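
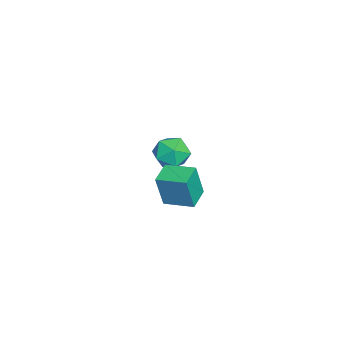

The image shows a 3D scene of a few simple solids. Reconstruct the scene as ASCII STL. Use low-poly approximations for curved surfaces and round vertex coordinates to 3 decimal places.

solid 
facet normal -0.957 0.247 0.153
outer loop
vertex 2.018 1.472 4.608
vertex 2.414 2.87 4.83
vertex 1.827 1.798 2.89
endloop
endfacet
facet normal -0.269 -0.951 -0.151
outer loop
vertex 2.946 1.51 2.71
vertex 2.018 1.472 4.608
vertex 1.827 1.798 2.89
endloop
endfacet
facet normal -0.957 0.246 0.154
outer loop
vertex 1.827 1.798 2.89
vertex 2.414 2.87 4.83
vertex 2.222 3.196 3.111
endloop
endfacet
facet normal -0.109 0.185 -0.977
outer loop
vertex 2.222 3.196 3.111
vertex 2.946 1.51 2.71
vertex 1.827 1.798 2.89
endloop
endfacet
facet normal 0.109 -0.186 0.976
outer loop
vertex 2.018 1.472 4.608
vertex 3.533 2.582 4.65
vertex 2.414 2.87 4.83
endloop
endfacet
facet normal -0.269 -0.951 -0.150
outer loop
vertex 3.138 1.184 4.429
vertex 2.018 1.472 4.608
vertex 2.946 1.51 2.71
endloop
endfacet
facet normal 0.109 -0.185 0.977
outer loop
vertex 3.138 1.184 4.429
vertex 3.533 2.582 4.65
vertex 2.018 1.472 4.608
endloop
endfacet
facet normal 0.269 0.951 0.150
outer loop
vertex 2.414 2.87 4.83
vertex 3.533 2.582 4.65
vertex 2.222 3.196 3.111
endloop
endfacet
facet normal -0.108 0.186 -0.977
outer loop
vertex 3.342 2.908 2.932
vertex 2.946 1.51 2.71
vertex 2.222 3.196 3.111
endloop
endfacet
facet normal 0.269 0.951 0.151
outer loop
vertex 2.222 3.196 3.111
vertex 3.533 2.582 4.65
vertex 3.342 2.908 2.932
endloop
endfacet
facet normal 0.957 -0.247 -0.154
outer loop
vertex 3.342 2.908 2.932
vertex 3.138 1.184 4.429
vertex 2.946 1.51 2.71
endloop
endfacet
facet normal 0.957 -0.246 -0.153
outer loop
vertex 3.533 2.582 4.65
vertex 3.138 1.184 4.429
vertex 3.342 2.908 2.932
endloop
endfacet
facet normal -0.259 0.918 -0.300
outer loop
vertex -3.234 1.681 0.691
vertex -3.961 1.714 1.421
vertex -3.009 2.05 1.627
endloop
endfacet
facet normal 0.434 0.797 -0.419
outer loop
vertex -3.234 1.681 0.691
vertex -3.009 2.05 1.627
vertex -2.342 1.432 1.142
endloop
endfacet
facet normal 0.489 0.225 -0.843
outer loop
vertex -3.234 1.681 0.691
vertex -2.342 1.432 1.142
vertex -2.882 0.714 0.637
endloop
endfacet
facet normal -0.171 -0.007 -0.985
outer loop
vertex -3.234 1.681 0.691
vertex -2.882 0.714 0.637
vertex -3.883 0.889 0.809
endloop
endfacet
facet normal -0.633 0.422 -0.649
outer loop
vertex -3.234 1.681 0.691
vertex -3.883 0.889 0.809
vertex -3.961 1.714 1.421
endloop
endfacet
facet normal 0.741 0.639 0.205
outer loop
vertex -2.342 1.432 1.142
vertex -3.009 2.05 1.627
vertex -2.517 1.311 2.151
endloop
endfacet
facet normal -0.381 0.835 0.398
outer loop
vertex -3.009 2.05 1.627
vertex -3.961 1.714 1.421
vertex -3.518 1.486 2.323
endloop
endfacet
facet normal -0.985 0.031 -0.167
outer loop
vertex -3.961 1.714 1.421
vertex -3.883 0.889 0.809
vertex -4.058 0.768 1.818
endloop
endfacet
facet normal -0.238 -0.662 -0.711
outer loop
vertex -3.883 0.889 0.809
vertex -2.882 0.714 0.637
vertex -3.391 0.15 1.333
endloop
endfacet
facet normal 0.829 -0.286 -0.480
outer loop
vertex -2.882 0.714 0.637
vertex -2.342 1.432 1.142
vertex -2.439 0.486 1.539
endloop
endfacet
facet normal 0.171 0.007 0.985
outer loop
vertex -3.166 0.519 2.269
vertex -2.517 1.311 2.151
vertex -3.518 1.486 2.323
endloop
endfacet
facet normal -0.489 -0.225 0.843
outer loop
vertex -3.166 0.519 2.269
vertex -3.518 1.486 2.323
vertex -4.058 0.768 1.818
endloop
endfacet
facet normal -0.434 -0.797 0.419
outer loop
vertex -3.166 0.519 2.269
vertex -4.058 0.768 1.818
vertex -3.391 0.15 1.333
endloop
endfacet
facet normal 0.259 -0.918 0.300
outer loop
vertex -3.166 0.519 2.269
vertex -3.391 0.15 1.333
vertex -2.439 0.486 1.539
endloop
endfacet
facet normal 0.633 -0.422 0.649
outer loop
vertex -3.166 0.519 2.269
vertex -2.439 0.486 1.539
vertex -2.517 1.311 2.151
endloop
endfacet
facet normal 0.238 0.662 0.711
outer loop
vertex -3.518 1.486 2.323
vertex -2.517 1.311 2.151
vertex -3.009 2.05 1.627
endloop
endfacet
facet normal -0.829 0.286 0.480
outer loop
vertex -4.058 0.768 1.818
vertex -3.518 1.486 2.323
vertex -3.961 1.714 1.421
endloop
endfacet
facet normal -0.741 -0.639 -0.205
outer loop
vertex -3.391 0.15 1.333
vertex -4.058 0.768 1.818
vertex -3.883 0.889 0.809
endloop
endfacet
facet normal 0.381 -0.835 -0.398
outer loop
vertex -2.439 0.486 1.539
vertex -3.391 0.15 1.333
vertex -2.882 0.714 0.637
endloop
endfacet
facet normal 0.985 -0.031 0.167
outer loop
vertex -2.517 1.311 2.151
vertex -2.439 0.486 1.539
vertex -2.342 1.432 1.142
endloop
endfacet

endsolid


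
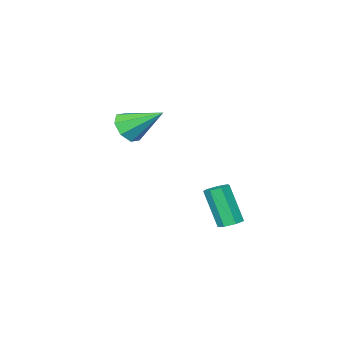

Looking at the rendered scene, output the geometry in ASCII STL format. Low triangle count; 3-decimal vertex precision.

solid 
facet normal -0.050 0.443 -0.895
outer loop
vertex 0.168 4.465 -1.874
vertex -0.359 4.238 -1.957
vertex -0.218 4.745 -1.714
endloop
endfacet
facet normal 0.639 0.703 0.312
outer loop
vertex 0.168 4.465 -1.874
vertex -0.218 4.745 -1.714
vertex 0.267 3.589 -0.101
endloop
endfacet
facet normal 0.640 0.702 0.311
outer loop
vertex 0.267 3.589 -0.101
vertex -0.218 4.745 -1.714
vertex -0.119 3.87 0.059
endloop
endfacet
facet normal 0.050 -0.441 0.896
outer loop
vertex 0.267 3.589 -0.101
vertex -0.119 3.87 0.059
vertex -0.261 3.362 -0.183
endloop
endfacet
facet normal -0.049 0.443 -0.895
outer loop
vertex -0.218 4.745 -1.714
vertex -0.359 4.238 -1.957
vertex -0.71 4.644 -1.737
endloop
endfacet
facet normal -0.200 0.874 0.443
outer loop
vertex -0.218 4.745 -1.714
vertex -0.71 4.644 -1.737
vertex -0.119 3.87 0.059
endloop
endfacet
facet normal -0.201 0.874 0.443
outer loop
vertex -0.119 3.87 0.059
vertex -0.71 4.644 -1.737
vertex -0.612 3.768 0.037
endloop
endfacet
facet normal 0.051 -0.441 0.896
outer loop
vertex -0.119 3.87 0.059
vertex -0.612 3.768 0.037
vertex -0.261 3.362 -0.183
endloop
endfacet
facet normal -0.050 0.442 -0.896
outer loop
vertex -0.71 4.644 -1.737
vertex -0.359 4.238 -1.957
vertex -0.938 4.237 -1.925
endloop
endfacet
facet normal -0.890 0.387 0.240
outer loop
vertex -0.71 4.644 -1.737
vertex -0.938 4.237 -1.925
vertex -0.612 3.768 0.037
endloop
endfacet
facet normal -0.890 0.387 0.240
outer loop
vertex -0.612 3.768 0.037
vertex -0.938 4.237 -1.925
vertex -0.84 3.361 -0.152
endloop
endfacet
facet normal 0.049 -0.443 0.895
outer loop
vertex -0.612 3.768 0.037
vertex -0.84 3.361 -0.152
vertex -0.261 3.362 -0.183
endloop
endfacet
facet normal -0.050 0.441 -0.896
outer loop
vertex -0.938 4.237 -1.925
vertex -0.359 4.238 -1.957
vertex -0.73 3.83 -2.137
endloop
endfacet
facet normal -0.909 -0.390 -0.143
outer loop
vertex -0.938 4.237 -1.925
vertex -0.73 3.83 -2.137
vertex -0.84 3.361 -0.152
endloop
endfacet
facet normal -0.909 -0.391 -0.143
outer loop
vertex -0.84 3.361 -0.152
vertex -0.73 3.83 -2.137
vertex -0.632 2.955 -0.364
endloop
endfacet
facet normal 0.049 -0.443 0.895
outer loop
vertex -0.84 3.361 -0.152
vertex -0.632 2.955 -0.364
vertex -0.261 3.362 -0.183
endloop
endfacet
facet normal -0.050 0.441 -0.896
outer loop
vertex -0.73 3.83 -2.137
vertex -0.359 4.238 -1.957
vertex -0.243 3.731 -2.213
endloop
endfacet
facet normal -0.243 -0.875 -0.418
outer loop
vertex -0.73 3.83 -2.137
vertex -0.243 3.731 -2.213
vertex -0.632 2.955 -0.364
endloop
endfacet
facet normal -0.245 -0.875 -0.419
outer loop
vertex -0.632 2.955 -0.364
vertex -0.243 3.731 -2.213
vertex -0.145 2.855 -0.44
endloop
endfacet
facet normal 0.049 -0.443 0.895
outer loop
vertex -0.632 2.955 -0.364
vertex -0.145 2.855 -0.44
vertex -0.261 3.362 -0.183
endloop
endfacet
facet normal -0.049 0.441 -0.896
outer loop
vertex -0.243 3.731 -2.213
vertex -0.359 4.238 -1.957
vertex 0.157 4.013 -2.096
endloop
endfacet
facet normal 0.605 -0.700 -0.379
outer loop
vertex -0.243 3.731 -2.213
vertex 0.157 4.013 -2.096
vertex -0.145 2.855 -0.44
endloop
endfacet
facet normal 0.605 -0.700 -0.379
outer loop
vertex -0.145 2.855 -0.44
vertex 0.157 4.013 -2.096
vertex 0.255 3.137 -0.323
endloop
endfacet
facet normal 0.050 -0.442 0.895
outer loop
vertex -0.145 2.855 -0.44
vertex 0.255 3.137 -0.323
vertex -0.261 3.362 -0.183
endloop
endfacet
facet normal -0.049 0.441 -0.896
outer loop
vertex 0.157 4.013 -2.096
vertex -0.359 4.238 -1.957
vertex 0.168 4.465 -1.874
endloop
endfacet
facet normal 0.999 0.002 -0.054
outer loop
vertex 0.157 4.013 -2.096
vertex 0.168 4.465 -1.874
vertex 0.255 3.137 -0.323
endloop
endfacet
facet normal 0.998 0.001 -0.055
outer loop
vertex 0.255 3.137 -0.323
vertex 0.168 4.465 -1.874
vertex 0.267 3.589 -0.101
endloop
endfacet
facet normal 0.051 -0.441 0.896
outer loop
vertex 0.255 3.137 -0.323
vertex 0.267 3.589 -0.101
vertex -0.261 3.362 -0.183
endloop
endfacet
facet normal 0.429 -0.694 -0.578
outer loop
vertex 1.025 -2.074 2.456
vertex 0.701 -1.678 1.74
vertex 1.443 -1.608 2.207
endloop
endfacet
facet normal 0.447 0.075 0.891
outer loop
vertex 1.025 -2.074 2.456
vertex 1.443 -1.608 2.207
vertex -0.161 -0.282 2.9
endloop
endfacet
facet normal 0.429 -0.695 -0.577
outer loop
vertex 1.443 -1.608 2.207
vertex 0.701 -1.678 1.74
vertex 1.427 -1.184 1.685
endloop
endfacet
facet normal 0.676 0.582 0.452
outer loop
vertex 1.443 -1.608 2.207
vertex 1.427 -1.184 1.685
vertex -0.161 -0.282 2.9
endloop
endfacet
facet normal 0.429 -0.695 -0.577
outer loop
vertex 1.427 -1.184 1.685
vertex 0.701 -1.678 1.74
vertex 0.986 -1.049 1.194
endloop
endfacet
facet normal 0.416 0.901 -0.126
outer loop
vertex 1.427 -1.184 1.685
vertex 0.986 -1.049 1.194
vertex -0.161 -0.282 2.9
endloop
endfacet
facet normal 0.429 -0.695 -0.577
outer loop
vertex 0.986 -1.049 1.194
vertex 0.701 -1.678 1.74
vertex 0.378 -1.282 1.023
endloop
endfacet
facet normal -0.182 0.845 -0.503
outer loop
vertex 0.986 -1.049 1.194
vertex 0.378 -1.282 1.023
vertex -0.161 -0.282 2.9
endloop
endfacet
facet normal 0.429 -0.695 -0.577
outer loop
vertex 0.378 -1.282 1.023
vertex 0.701 -1.678 1.74
vertex -0.041 -1.747 1.272
endloop
endfacet
facet normal -0.768 0.447 -0.459
outer loop
vertex 0.378 -1.282 1.023
vertex -0.041 -1.747 1.272
vertex -0.161 -0.282 2.9
endloop
endfacet
facet normal 0.429 -0.694 -0.578
outer loop
vertex -0.041 -1.747 1.272
vertex 0.701 -1.678 1.74
vertex -0.025 -2.172 1.794
endloop
endfacet
facet normal -0.998 -0.061 -0.019
outer loop
vertex -0.041 -1.747 1.272
vertex -0.025 -2.172 1.794
vertex -0.161 -0.282 2.9
endloop
endfacet
facet normal 0.429 -0.694 -0.578
outer loop
vertex -0.025 -2.172 1.794
vertex 0.701 -1.678 1.74
vertex 0.417 -2.307 2.285
endloop
endfacet
facet normal -0.737 -0.380 0.559
outer loop
vertex -0.025 -2.172 1.794
vertex 0.417 -2.307 2.285
vertex -0.161 -0.282 2.9
endloop
endfacet
facet normal 0.429 -0.694 -0.578
outer loop
vertex 0.417 -2.307 2.285
vertex 0.701 -1.678 1.74
vertex 1.025 -2.074 2.456
endloop
endfacet
facet normal -0.139 -0.324 0.936
outer loop
vertex 0.417 -2.307 2.285
vertex 1.025 -2.074 2.456
vertex -0.161 -0.282 2.9
endloop
endfacet

endsolid


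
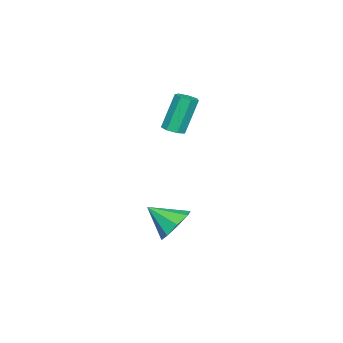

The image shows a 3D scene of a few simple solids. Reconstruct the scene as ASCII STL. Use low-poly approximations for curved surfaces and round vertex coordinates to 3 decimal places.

solid 
facet normal -0.058 0.814 -0.577
outer loop
vertex 1.218 3.151 -2.567
vertex 0.234 3.157 -2.459
vertex 0.995 3.559 -1.969
endloop
endfacet
facet normal 0.856 -0.219 0.469
outer loop
vertex 1.218 3.151 -2.567
vertex 0.995 3.559 -1.969
vertex 0.326 1.863 -1.541
endloop
endfacet
facet normal -0.058 0.814 -0.578
outer loop
vertex 0.995 3.559 -1.969
vertex 0.234 3.157 -2.459
vertex 0.326 3.732 -1.658
endloop
endfacet
facet normal 0.433 0.056 0.900
outer loop
vertex 0.995 3.559 -1.969
vertex 0.326 3.732 -1.658
vertex 0.326 1.863 -1.541
endloop
endfacet
facet normal -0.057 0.814 -0.578
outer loop
vertex 0.326 3.732 -1.658
vertex 0.234 3.157 -2.459
vertex -0.397 3.569 -1.816
endloop
endfacet
facet normal -0.226 0.061 0.972
outer loop
vertex 0.326 3.732 -1.658
vertex -0.397 3.569 -1.816
vertex 0.326 1.863 -1.541
endloop
endfacet
facet normal -0.058 0.814 -0.578
outer loop
vertex -0.397 3.569 -1.816
vertex 0.234 3.157 -2.459
vertex -0.75 3.164 -2.351
endloop
endfacet
facet normal -0.736 -0.208 0.644
outer loop
vertex -0.397 3.569 -1.816
vertex -0.75 3.164 -2.351
vertex 0.326 1.863 -1.541
endloop
endfacet
facet normal -0.058 0.815 -0.577
outer loop
vertex -0.75 3.164 -2.351
vertex 0.234 3.157 -2.459
vertex -0.526 2.756 -2.949
endloop
endfacet
facet normal -0.798 -0.594 0.106
outer loop
vertex -0.75 3.164 -2.351
vertex -0.526 2.756 -2.949
vertex 0.326 1.863 -1.541
endloop
endfacet
facet normal -0.058 0.815 -0.577
outer loop
vertex -0.526 2.756 -2.949
vertex 0.234 3.157 -2.459
vertex 0.143 2.583 -3.26
endloop
endfacet
facet normal -0.375 -0.869 -0.324
outer loop
vertex -0.526 2.756 -2.949
vertex 0.143 2.583 -3.26
vertex 0.326 1.863 -1.541
endloop
endfacet
facet normal -0.058 0.815 -0.577
outer loop
vertex 0.143 2.583 -3.26
vertex 0.234 3.157 -2.459
vertex 0.865 2.746 -3.102
endloop
endfacet
facet normal 0.284 -0.873 -0.396
outer loop
vertex 0.143 2.583 -3.26
vertex 0.865 2.746 -3.102
vertex 0.326 1.863 -1.541
endloop
endfacet
facet normal -0.058 0.814 -0.578
outer loop
vertex 0.865 2.746 -3.102
vertex 0.234 3.157 -2.459
vertex 1.218 3.151 -2.567
endloop
endfacet
facet normal 0.794 -0.604 -0.067
outer loop
vertex 0.865 2.746 -3.102
vertex 1.218 3.151 -2.567
vertex 0.326 1.863 -1.541
endloop
endfacet
facet normal 0.314 -0.204 -0.927
outer loop
vertex -1.856 1.871 2.148
vertex -2.371 1.97 1.952
vertex -1.947 2.33 2.016
endloop
endfacet
facet normal 0.930 0.259 0.259
outer loop
vertex -1.856 1.871 2.148
vertex -1.947 2.33 2.016
vertex -2.474 2.272 3.965
endloop
endfacet
facet normal 0.930 0.260 0.259
outer loop
vertex -2.474 2.272 3.965
vertex -1.947 2.33 2.016
vertex -2.565 2.73 3.833
endloop
endfacet
facet normal -0.316 0.204 0.927
outer loop
vertex -2.474 2.272 3.965
vertex -2.565 2.73 3.833
vertex -2.989 2.37 3.768
endloop
endfacet
facet normal 0.313 -0.204 -0.927
outer loop
vertex -1.947 2.33 2.016
vertex -2.371 1.97 1.952
vertex -2.358 2.517 1.836
endloop
endfacet
facet normal 0.432 0.900 -0.051
outer loop
vertex -1.947 2.33 2.016
vertex -2.358 2.517 1.836
vertex -2.565 2.73 3.833
endloop
endfacet
facet normal 0.435 0.899 -0.051
outer loop
vertex -2.565 2.73 3.833
vertex -2.358 2.517 1.836
vertex -2.975 2.918 3.652
endloop
endfacet
facet normal -0.315 0.204 0.927
outer loop
vertex -2.565 2.73 3.833
vertex -2.975 2.918 3.652
vertex -2.989 2.37 3.768
endloop
endfacet
facet normal 0.317 -0.204 -0.926
outer loop
vertex -2.358 2.517 1.836
vertex -2.371 1.97 1.952
vertex -2.778 2.292 1.742
endloop
endfacet
facet normal -0.390 0.862 -0.323
outer loop
vertex -2.358 2.517 1.836
vertex -2.778 2.292 1.742
vertex -2.975 2.918 3.652
endloop
endfacet
facet normal -0.390 0.863 -0.323
outer loop
vertex -2.975 2.918 3.652
vertex -2.778 2.292 1.742
vertex -3.396 2.693 3.559
endloop
endfacet
facet normal -0.314 0.204 0.927
outer loop
vertex -2.975 2.918 3.652
vertex -3.396 2.693 3.559
vertex -2.989 2.37 3.768
endloop
endfacet
facet normal 0.315 -0.206 -0.926
outer loop
vertex -2.778 2.292 1.742
vertex -2.371 1.97 1.952
vertex -2.892 1.825 1.807
endloop
endfacet
facet normal -0.920 0.176 -0.352
outer loop
vertex -2.778 2.292 1.742
vertex -2.892 1.825 1.807
vertex -3.396 2.693 3.559
endloop
endfacet
facet normal -0.919 0.176 -0.352
outer loop
vertex -3.396 2.693 3.559
vertex -2.892 1.825 1.807
vertex -3.51 2.225 3.623
endloop
endfacet
facet normal -0.315 0.203 0.927
outer loop
vertex -3.396 2.693 3.559
vertex -3.51 2.225 3.623
vertex -2.989 2.37 3.768
endloop
endfacet
facet normal 0.315 -0.203 -0.927
outer loop
vertex -2.892 1.825 1.807
vertex -2.371 1.97 1.952
vertex -2.614 1.466 1.98
endloop
endfacet
facet normal -0.757 -0.643 -0.116
outer loop
vertex -2.892 1.825 1.807
vertex -2.614 1.466 1.98
vertex -3.51 2.225 3.623
endloop
endfacet
facet normal -0.757 -0.643 -0.116
outer loop
vertex -3.51 2.225 3.623
vertex -2.614 1.466 1.98
vertex -3.232 1.866 3.797
endloop
endfacet
facet normal -0.315 0.205 0.927
outer loop
vertex -3.51 2.225 3.623
vertex -3.232 1.866 3.797
vertex -2.989 2.37 3.768
endloop
endfacet
facet normal 0.315 -0.203 -0.927
outer loop
vertex -2.614 1.466 1.98
vertex -2.371 1.97 1.952
vertex -2.153 1.487 2.132
endloop
endfacet
facet normal -0.024 -0.978 0.207
outer loop
vertex -2.614 1.466 1.98
vertex -2.153 1.487 2.132
vertex -3.232 1.866 3.797
endloop
endfacet
facet normal -0.024 -0.978 0.207
outer loop
vertex -3.232 1.866 3.797
vertex -2.153 1.487 2.132
vertex -2.77 1.887 3.949
endloop
endfacet
facet normal -0.314 0.205 0.927
outer loop
vertex -3.232 1.866 3.797
vertex -2.77 1.887 3.949
vertex -2.989 2.37 3.768
endloop
endfacet
facet normal 0.314 -0.204 -0.927
outer loop
vertex -2.153 1.487 2.132
vertex -2.371 1.97 1.952
vertex -1.856 1.871 2.148
endloop
endfacet
facet normal 0.726 -0.577 0.374
outer loop
vertex -2.153 1.487 2.132
vertex -1.856 1.871 2.148
vertex -2.77 1.887 3.949
endloop
endfacet
facet normal 0.728 -0.575 0.374
outer loop
vertex -2.77 1.887 3.949
vertex -1.856 1.871 2.148
vertex -2.474 2.272 3.965
endloop
endfacet
facet normal -0.316 0.204 0.927
outer loop
vertex -2.77 1.887 3.949
vertex -2.474 2.272 3.965
vertex -2.989 2.37 3.768
endloop
endfacet

endsolid


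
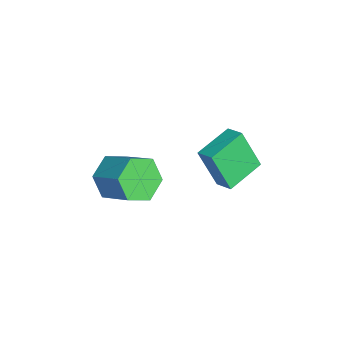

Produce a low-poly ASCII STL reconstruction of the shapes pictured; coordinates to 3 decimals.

solid 
facet normal -0.736 -0.576 -0.357
outer loop
vertex 1.488 2.166 1.32
vertex 0.376 3.38 1.653
vertex 1.76 2.888 -0.406
endloop
endfacet
facet normal 0.661 -0.723 -0.198
outer loop
vertex 2.364 3.36 -0.113
vertex 1.488 2.166 1.32
vertex 1.76 2.888 -0.406
endloop
endfacet
facet normal -0.736 -0.576 -0.357
outer loop
vertex 1.76 2.888 -0.406
vertex 0.376 3.38 1.653
vertex 0.648 4.102 -0.072
endloop
endfacet
facet normal 0.144 0.383 -0.913
outer loop
vertex 0.648 4.102 -0.072
vertex 2.364 3.36 -0.113
vertex 1.76 2.888 -0.406
endloop
endfacet
facet normal -0.144 -0.382 0.913
outer loop
vertex 1.488 2.166 1.32
vertex 0.98 3.852 1.946
vertex 0.376 3.38 1.653
endloop
endfacet
facet normal 0.661 -0.723 -0.199
outer loop
vertex 2.092 2.638 1.612
vertex 1.488 2.166 1.32
vertex 2.364 3.36 -0.113
endloop
endfacet
facet normal -0.143 -0.382 0.913
outer loop
vertex 2.092 2.638 1.612
vertex 0.98 3.852 1.946
vertex 1.488 2.166 1.32
endloop
endfacet
facet normal -0.661 0.723 0.198
outer loop
vertex 0.376 3.38 1.653
vertex 0.98 3.852 1.946
vertex 0.648 4.102 -0.072
endloop
endfacet
facet normal 0.143 0.382 -0.913
outer loop
vertex 1.252 4.574 0.22
vertex 2.364 3.36 -0.113
vertex 0.648 4.102 -0.072
endloop
endfacet
facet normal -0.661 0.723 0.198
outer loop
vertex 0.648 4.102 -0.072
vertex 0.98 3.852 1.946
vertex 1.252 4.574 0.22
endloop
endfacet
facet normal 0.736 0.576 0.357
outer loop
vertex 1.252 4.574 0.22
vertex 2.092 2.638 1.612
vertex 2.364 3.36 -0.113
endloop
endfacet
facet normal 0.736 0.576 0.357
outer loop
vertex 0.98 3.852 1.946
vertex 2.092 2.638 1.612
vertex 1.252 4.574 0.22
endloop
endfacet
facet normal -0.621 -0.587 -0.519
outer loop
vertex 1.024 -1.428 -1.801
vertex 0.193 -0.919 -1.383
vertex 0.624 -0.575 -2.288
endloop
endfacet
facet normal 0.687 -0.090 -0.721
outer loop
vertex 1.024 -1.428 -1.801
vertex 0.624 -0.575 -2.288
vertex 2.037 -0.47 -0.956
endloop
endfacet
facet normal 0.687 -0.090 -0.721
outer loop
vertex 2.037 -0.47 -0.956
vertex 0.624 -0.575 -2.288
vertex 1.637 0.382 -1.443
endloop
endfacet
facet normal 0.622 0.588 0.518
outer loop
vertex 2.037 -0.47 -0.956
vertex 1.637 0.382 -1.443
vertex 1.207 0.039 -0.537
endloop
endfacet
facet normal -0.622 -0.587 -0.519
outer loop
vertex 0.624 -0.575 -2.288
vertex 0.193 -0.919 -1.383
vertex -0.206 -0.066 -1.869
endloop
endfacet
facet normal 0.017 0.652 -0.758
outer loop
vertex 0.624 -0.575 -2.288
vertex -0.206 -0.066 -1.869
vertex 1.637 0.382 -1.443
endloop
endfacet
facet normal 0.017 0.652 -0.758
outer loop
vertex 1.637 0.382 -1.443
vertex -0.206 -0.066 -1.869
vertex 0.807 0.891 -1.024
endloop
endfacet
facet normal 0.622 0.588 0.518
outer loop
vertex 1.637 0.382 -1.443
vertex 0.807 0.891 -1.024
vertex 1.207 0.039 -0.537
endloop
endfacet
facet normal -0.622 -0.587 -0.519
outer loop
vertex -0.206 -0.066 -1.869
vertex 0.193 -0.919 -1.383
vertex -0.637 -0.41 -0.964
endloop
endfacet
facet normal -0.670 0.742 -0.037
outer loop
vertex -0.206 -0.066 -1.869
vertex -0.637 -0.41 -0.964
vertex 0.807 0.891 -1.024
endloop
endfacet
facet normal -0.670 0.742 -0.038
outer loop
vertex 0.807 0.891 -1.024
vertex -0.637 -0.41 -0.964
vertex 0.376 0.548 -0.119
endloop
endfacet
facet normal 0.621 0.588 0.519
outer loop
vertex 0.807 0.891 -1.024
vertex 0.376 0.548 -0.119
vertex 1.207 0.039 -0.537
endloop
endfacet
facet normal -0.622 -0.588 -0.518
outer loop
vertex -0.637 -0.41 -0.964
vertex 0.193 -0.919 -1.383
vertex -0.237 -1.262 -0.477
endloop
endfacet
facet normal -0.687 0.090 0.721
outer loop
vertex -0.637 -0.41 -0.964
vertex -0.237 -1.262 -0.477
vertex 0.376 0.548 -0.119
endloop
endfacet
facet normal -0.687 0.090 0.721
outer loop
vertex 0.376 0.548 -0.119
vertex -0.237 -1.262 -0.477
vertex 0.776 -0.305 0.368
endloop
endfacet
facet normal 0.621 0.587 0.519
outer loop
vertex 0.376 0.548 -0.119
vertex 0.776 -0.305 0.368
vertex 1.207 0.039 -0.537
endloop
endfacet
facet normal -0.622 -0.588 -0.518
outer loop
vertex -0.237 -1.262 -0.477
vertex 0.193 -0.919 -1.383
vertex 0.593 -1.771 -0.896
endloop
endfacet
facet normal -0.017 -0.652 0.758
outer loop
vertex -0.237 -1.262 -0.477
vertex 0.593 -1.771 -0.896
vertex 0.776 -0.305 0.368
endloop
endfacet
facet normal -0.017 -0.652 0.758
outer loop
vertex 0.776 -0.305 0.368
vertex 0.593 -1.771 -0.896
vertex 1.606 -0.814 -0.051
endloop
endfacet
facet normal 0.622 0.587 0.519
outer loop
vertex 0.776 -0.305 0.368
vertex 1.606 -0.814 -0.051
vertex 1.207 0.039 -0.537
endloop
endfacet
facet normal -0.621 -0.588 -0.519
outer loop
vertex 0.593 -1.771 -0.896
vertex 0.193 -0.919 -1.383
vertex 1.024 -1.428 -1.801
endloop
endfacet
facet normal 0.669 -0.742 0.038
outer loop
vertex 0.593 -1.771 -0.896
vertex 1.024 -1.428 -1.801
vertex 1.606 -0.814 -0.051
endloop
endfacet
facet normal 0.670 -0.741 0.037
outer loop
vertex 1.606 -0.814 -0.051
vertex 1.024 -1.428 -1.801
vertex 2.037 -0.47 -0.956
endloop
endfacet
facet normal 0.622 0.587 0.519
outer loop
vertex 1.606 -0.814 -0.051
vertex 2.037 -0.47 -0.956
vertex 1.207 0.039 -0.537
endloop
endfacet

endsolid


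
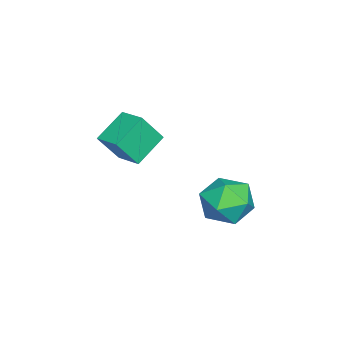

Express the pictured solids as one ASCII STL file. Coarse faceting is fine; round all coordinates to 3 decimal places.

solid 
facet normal -0.373 0.071 0.925
outer loop
vertex 1.812 3.072 -0.971
vertex 1.675 1.881 -0.935
vertex 2.699 2.378 -0.56
endloop
endfacet
facet normal 0.095 0.594 0.799
outer loop
vertex 1.812 3.072 -0.971
vertex 2.699 2.378 -0.56
vertex 2.946 3.305 -1.279
endloop
endfacet
facet normal -0.135 0.963 0.233
outer loop
vertex 1.812 3.072 -0.971
vertex 2.946 3.305 -1.279
vertex 2.075 3.381 -2.098
endloop
endfacet
facet normal -0.745 0.667 0.009
outer loop
vertex 1.812 3.072 -0.971
vertex 2.075 3.381 -2.098
vertex 1.289 2.501 -1.886
endloop
endfacet
facet normal -0.892 0.116 0.437
outer loop
vertex 1.812 3.072 -0.971
vertex 1.289 2.501 -1.886
vertex 1.675 1.881 -0.935
endloop
endfacet
facet normal 0.720 0.296 0.628
outer loop
vertex 2.946 3.305 -1.279
vertex 2.699 2.378 -0.56
vertex 3.511 2.259 -1.434
endloop
endfacet
facet normal -0.037 -0.553 0.833
outer loop
vertex 2.699 2.378 -0.56
vertex 1.675 1.881 -0.935
vertex 2.725 1.379 -1.222
endloop
endfacet
facet normal -0.876 -0.480 0.043
outer loop
vertex 1.675 1.881 -0.935
vertex 1.289 2.501 -1.886
vertex 1.854 1.455 -2.041
endloop
endfacet
facet normal -0.638 0.414 -0.649
outer loop
vertex 1.289 2.501 -1.886
vertex 2.075 3.381 -2.098
vertex 2.101 2.382 -2.76
endloop
endfacet
facet normal 0.348 0.892 -0.287
outer loop
vertex 2.075 3.381 -2.098
vertex 2.946 3.305 -1.279
vertex 3.125 2.879 -2.385
endloop
endfacet
facet normal 0.745 -0.667 -0.009
outer loop
vertex 2.988 1.688 -2.349
vertex 3.511 2.259 -1.434
vertex 2.725 1.379 -1.222
endloop
endfacet
facet normal 0.135 -0.963 -0.233
outer loop
vertex 2.988 1.688 -2.349
vertex 2.725 1.379 -1.222
vertex 1.854 1.455 -2.041
endloop
endfacet
facet normal -0.095 -0.594 -0.799
outer loop
vertex 2.988 1.688 -2.349
vertex 1.854 1.455 -2.041
vertex 2.101 2.382 -2.76
endloop
endfacet
facet normal 0.373 -0.071 -0.925
outer loop
vertex 2.988 1.688 -2.349
vertex 2.101 2.382 -2.76
vertex 3.125 2.879 -2.385
endloop
endfacet
facet normal 0.892 -0.116 -0.437
outer loop
vertex 2.988 1.688 -2.349
vertex 3.125 2.879 -2.385
vertex 3.511 2.259 -1.434
endloop
endfacet
facet normal 0.638 -0.414 0.649
outer loop
vertex 2.725 1.379 -1.222
vertex 3.511 2.259 -1.434
vertex 2.699 2.378 -0.56
endloop
endfacet
facet normal -0.348 -0.892 0.287
outer loop
vertex 1.854 1.455 -2.041
vertex 2.725 1.379 -1.222
vertex 1.675 1.881 -0.935
endloop
endfacet
facet normal -0.720 -0.296 -0.628
outer loop
vertex 2.101 2.382 -2.76
vertex 1.854 1.455 -2.041
vertex 1.289 2.501 -1.886
endloop
endfacet
facet normal 0.037 0.553 -0.833
outer loop
vertex 3.125 2.879 -2.385
vertex 2.101 2.382 -2.76
vertex 2.075 3.381 -2.098
endloop
endfacet
facet normal 0.876 0.480 -0.043
outer loop
vertex 3.511 2.259 -1.434
vertex 3.125 2.879 -2.385
vertex 2.946 3.305 -1.279
endloop
endfacet
facet normal -0.328 0.452 -0.829
outer loop
vertex -0.37 -1.664 -0.171
vertex 0.344 -0.66 0.094
vertex 0.878 -2.325 -1.025
endloop
endfacet
facet normal -0.566 -0.797 -0.211
outer loop
vertex 1.396 -3.04 0.286
vertex -0.37 -1.664 -0.171
vertex 0.878 -2.325 -1.025
endloop
endfacet
facet normal -0.327 0.453 -0.830
outer loop
vertex 0.878 -2.325 -1.025
vertex 0.344 -0.66 0.094
vertex 1.592 -1.321 -0.759
endloop
endfacet
facet normal 0.756 -0.401 -0.517
outer loop
vertex 1.592 -1.321 -0.759
vertex 1.396 -3.04 0.286
vertex 0.878 -2.325 -1.025
endloop
endfacet
facet normal -0.756 0.401 0.517
outer loop
vertex -0.37 -1.664 -0.171
vertex 0.862 -1.375 1.405
vertex 0.344 -0.66 0.094
endloop
endfacet
facet normal -0.566 -0.797 -0.211
outer loop
vertex 0.148 -2.379 1.139
vertex -0.37 -1.664 -0.171
vertex 1.396 -3.04 0.286
endloop
endfacet
facet normal -0.756 0.401 0.518
outer loop
vertex 0.148 -2.379 1.139
vertex 0.862 -1.375 1.405
vertex -0.37 -1.664 -0.171
endloop
endfacet
facet normal 0.566 0.797 0.211
outer loop
vertex 0.344 -0.66 0.094
vertex 0.862 -1.375 1.405
vertex 1.592 -1.321 -0.759
endloop
endfacet
facet normal 0.756 -0.401 -0.518
outer loop
vertex 2.11 -2.036 0.551
vertex 1.396 -3.04 0.286
vertex 1.592 -1.321 -0.759
endloop
endfacet
facet normal 0.566 0.797 0.211
outer loop
vertex 1.592 -1.321 -0.759
vertex 0.862 -1.375 1.405
vertex 2.11 -2.036 0.551
endloop
endfacet
facet normal 0.328 -0.452 0.830
outer loop
vertex 2.11 -2.036 0.551
vertex 0.148 -2.379 1.139
vertex 1.396 -3.04 0.286
endloop
endfacet
facet normal 0.328 -0.453 0.829
outer loop
vertex 0.862 -1.375 1.405
vertex 0.148 -2.379 1.139
vertex 2.11 -2.036 0.551
endloop
endfacet

endsolid


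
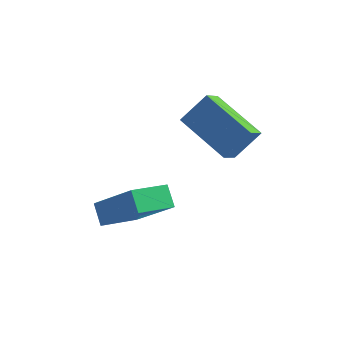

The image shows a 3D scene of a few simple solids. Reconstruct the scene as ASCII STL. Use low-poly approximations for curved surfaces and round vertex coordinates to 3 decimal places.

solid 
facet normal -0.521 -0.444 -0.729
outer loop
vertex 1.194 1.672 0.751
vertex 1.31 2.42 0.212
vertex 2.933 0.862 0.001
endloop
endfacet
facet normal -0.125 -0.805 0.580
outer loop
vertex 3.61 1.44 0.948
vertex 1.194 1.672 0.751
vertex 2.933 0.862 0.001
endloop
endfacet
facet normal -0.521 -0.444 -0.729
outer loop
vertex 2.933 0.862 0.001
vertex 1.31 2.42 0.212
vertex 3.049 1.611 -0.538
endloop
endfacet
facet normal 0.845 -0.393 -0.364
outer loop
vertex 3.049 1.611 -0.538
vertex 3.61 1.44 0.948
vertex 2.933 0.862 0.001
endloop
endfacet
facet normal -0.844 0.393 0.364
outer loop
vertex 1.194 1.672 0.751
vertex 1.987 2.998 1.159
vertex 1.31 2.42 0.212
endloop
endfacet
facet normal -0.125 -0.805 0.580
outer loop
vertex 1.871 2.249 1.698
vertex 1.194 1.672 0.751
vertex 3.61 1.44 0.948
endloop
endfacet
facet normal -0.844 0.393 0.364
outer loop
vertex 1.871 2.249 1.698
vertex 1.987 2.998 1.159
vertex 1.194 1.672 0.751
endloop
endfacet
facet normal 0.124 0.805 -0.580
outer loop
vertex 1.31 2.42 0.212
vertex 1.987 2.998 1.159
vertex 3.049 1.611 -0.538
endloop
endfacet
facet normal 0.844 -0.393 -0.364
outer loop
vertex 3.726 2.188 0.409
vertex 3.61 1.44 0.948
vertex 3.049 1.611 -0.538
endloop
endfacet
facet normal 0.125 0.805 -0.580
outer loop
vertex 3.049 1.611 -0.538
vertex 1.987 2.998 1.159
vertex 3.726 2.188 0.409
endloop
endfacet
facet normal 0.521 0.444 0.729
outer loop
vertex 3.726 2.188 0.409
vertex 1.871 2.249 1.698
vertex 3.61 1.44 0.948
endloop
endfacet
facet normal 0.521 0.444 0.729
outer loop
vertex 1.987 2.998 1.159
vertex 1.871 2.249 1.698
vertex 3.726 2.188 0.409
endloop
endfacet
facet normal -0.549 -0.790 0.275
outer loop
vertex 0.43 -0.664 -1.106
vertex -1.056 -0.157 -2.618
vertex 0.856 -1.164 -1.692
endloop
endfacet
facet normal 0.681 -0.233 0.694
outer loop
vertex 1.636 -0.043 -2.082
vertex 0.43 -0.664 -1.106
vertex 0.856 -1.164 -1.692
endloop
endfacet
facet normal -0.549 -0.790 0.275
outer loop
vertex 0.856 -1.164 -1.692
vertex -1.056 -0.157 -2.618
vertex -0.63 -0.657 -3.204
endloop
endfacet
facet normal 0.484 -0.568 -0.666
outer loop
vertex -0.63 -0.657 -3.204
vertex 1.636 -0.043 -2.082
vertex 0.856 -1.164 -1.692
endloop
endfacet
facet normal -0.484 0.568 0.666
outer loop
vertex 0.43 -0.664 -1.106
vertex -0.276 0.964 -3.008
vertex -1.056 -0.157 -2.618
endloop
endfacet
facet normal 0.681 -0.233 0.694
outer loop
vertex 1.21 0.457 -1.496
vertex 0.43 -0.664 -1.106
vertex 1.636 -0.043 -2.082
endloop
endfacet
facet normal -0.484 0.568 0.666
outer loop
vertex 1.21 0.457 -1.496
vertex -0.276 0.964 -3.008
vertex 0.43 -0.664 -1.106
endloop
endfacet
facet normal -0.681 0.233 -0.694
outer loop
vertex -1.056 -0.157 -2.618
vertex -0.276 0.964 -3.008
vertex -0.63 -0.657 -3.204
endloop
endfacet
facet normal 0.484 -0.568 -0.666
outer loop
vertex 0.15 0.464 -3.594
vertex 1.636 -0.043 -2.082
vertex -0.63 -0.657 -3.204
endloop
endfacet
facet normal -0.681 0.233 -0.694
outer loop
vertex -0.63 -0.657 -3.204
vertex -0.276 0.964 -3.008
vertex 0.15 0.464 -3.594
endloop
endfacet
facet normal 0.549 0.790 -0.275
outer loop
vertex 0.15 0.464 -3.594
vertex 1.21 0.457 -1.496
vertex 1.636 -0.043 -2.082
endloop
endfacet
facet normal 0.549 0.790 -0.275
outer loop
vertex -0.276 0.964 -3.008
vertex 1.21 0.457 -1.496
vertex 0.15 0.464 -3.594
endloop
endfacet

endsolid


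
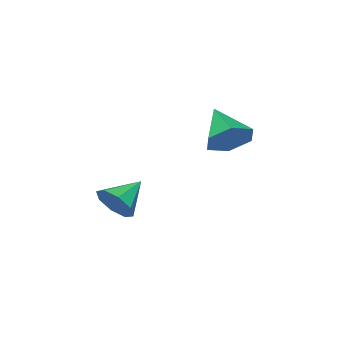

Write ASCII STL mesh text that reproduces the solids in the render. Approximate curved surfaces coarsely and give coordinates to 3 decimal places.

solid 
facet normal 0.891 -0.080 -0.446
outer loop
vertex 2.015 -0.839 -0.796
vertex 1.634 -1.363 -1.463
vertex 1.776 -0.452 -1.343
endloop
endfacet
facet normal -0.158 0.772 0.615
outer loop
vertex 2.015 -0.839 -0.796
vertex 1.776 -0.452 -1.343
vertex 0.226 -1.237 -0.757
endloop
endfacet
facet normal 0.891 -0.080 -0.447
outer loop
vertex 1.776 -0.452 -1.343
vertex 1.634 -1.363 -1.463
vertex 1.453 -0.598 -1.96
endloop
endfacet
facet normal -0.445 0.895 0.021
outer loop
vertex 1.776 -0.452 -1.343
vertex 1.453 -0.598 -1.96
vertex 0.226 -1.237 -0.757
endloop
endfacet
facet normal 0.891 -0.079 -0.446
outer loop
vertex 1.453 -0.598 -1.96
vertex 1.634 -1.363 -1.463
vertex 1.237 -1.193 -2.286
endloop
endfacet
facet normal -0.722 0.515 -0.462
outer loop
vertex 1.453 -0.598 -1.96
vertex 1.237 -1.193 -2.286
vertex 0.226 -1.237 -0.757
endloop
endfacet
facet normal 0.891 -0.080 -0.446
outer loop
vertex 1.237 -1.193 -2.286
vertex 1.634 -1.363 -1.463
vertex 1.253 -1.887 -2.13
endloop
endfacet
facet normal -0.824 -0.142 -0.549
outer loop
vertex 1.237 -1.193 -2.286
vertex 1.253 -1.887 -2.13
vertex 0.226 -1.237 -0.757
endloop
endfacet
facet normal 0.891 -0.079 -0.447
outer loop
vertex 1.253 -1.887 -2.13
vertex 1.634 -1.363 -1.463
vertex 1.493 -2.274 -1.583
endloop
endfacet
facet normal -0.693 -0.696 -0.189
outer loop
vertex 1.253 -1.887 -2.13
vertex 1.493 -2.274 -1.583
vertex 0.226 -1.237 -0.757
endloop
endfacet
facet normal 0.892 -0.079 -0.446
outer loop
vertex 1.493 -2.274 -1.583
vertex 1.634 -1.363 -1.463
vertex 1.815 -2.128 -0.965
endloop
endfacet
facet normal -0.406 -0.819 0.405
outer loop
vertex 1.493 -2.274 -1.583
vertex 1.815 -2.128 -0.965
vertex 0.226 -1.237 -0.757
endloop
endfacet
facet normal 0.892 -0.079 -0.446
outer loop
vertex 1.815 -2.128 -0.965
vertex 1.634 -1.363 -1.463
vertex 2.031 -1.533 -0.639
endloop
endfacet
facet normal -0.130 -0.440 0.889
outer loop
vertex 1.815 -2.128 -0.965
vertex 2.031 -1.533 -0.639
vertex 0.226 -1.237 -0.757
endloop
endfacet
facet normal 0.891 -0.080 -0.446
outer loop
vertex 2.031 -1.533 -0.639
vertex 1.634 -1.363 -1.463
vertex 2.015 -0.839 -0.796
endloop
endfacet
facet normal -0.028 0.220 0.975
outer loop
vertex 2.031 -1.533 -0.639
vertex 2.015 -0.839 -0.796
vertex 0.226 -1.237 -0.757
endloop
endfacet
facet normal 0.424 0.742 -0.520
outer loop
vertex -2.956 -0.514 0.001
vertex -3.496 0.203 0.584
vertex -2.529 -0.127 0.902
endloop
endfacet
facet normal 0.552 -0.829 0.094
outer loop
vertex -2.956 -0.514 0.001
vertex -2.529 -0.127 0.902
vertex -4.324 -1.243 1.596
endloop
endfacet
facet normal 0.424 0.742 -0.520
outer loop
vertex -2.529 -0.127 0.902
vertex -3.496 0.203 0.584
vertex -3.069 0.59 1.485
endloop
endfacet
facet normal 0.497 -0.291 0.818
outer loop
vertex -2.529 -0.127 0.902
vertex -3.069 0.59 1.485
vertex -4.324 -1.243 1.596
endloop
endfacet
facet normal 0.425 0.741 -0.520
outer loop
vertex -3.069 0.59 1.485
vertex -3.496 0.203 0.584
vertex -4.035 0.92 1.166
endloop
endfacet
facet normal -0.237 0.220 0.946
outer loop
vertex -3.069 0.59 1.485
vertex -4.035 0.92 1.166
vertex -4.324 -1.243 1.596
endloop
endfacet
facet normal 0.425 0.741 -0.520
outer loop
vertex -4.035 0.92 1.166
vertex -3.496 0.203 0.584
vertex -4.462 0.533 0.265
endloop
endfacet
facet normal -0.916 0.192 0.352
outer loop
vertex -4.035 0.92 1.166
vertex -4.462 0.533 0.265
vertex -4.324 -1.243 1.596
endloop
endfacet
facet normal 0.425 0.742 -0.519
outer loop
vertex -4.462 0.533 0.265
vertex -3.496 0.203 0.584
vertex -3.923 -0.184 -0.318
endloop
endfacet
facet normal -0.862 -0.346 -0.372
outer loop
vertex -4.462 0.533 0.265
vertex -3.923 -0.184 -0.318
vertex -4.324 -1.243 1.596
endloop
endfacet
facet normal 0.424 0.742 -0.519
outer loop
vertex -3.923 -0.184 -0.318
vertex -3.496 0.203 0.584
vertex -2.956 -0.514 0.001
endloop
endfacet
facet normal -0.127 -0.856 -0.500
outer loop
vertex -3.923 -0.184 -0.318
vertex -2.956 -0.514 0.001
vertex -4.324 -1.243 1.596
endloop
endfacet

endsolid


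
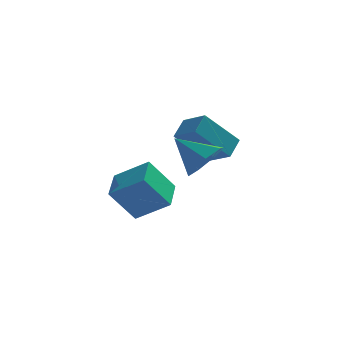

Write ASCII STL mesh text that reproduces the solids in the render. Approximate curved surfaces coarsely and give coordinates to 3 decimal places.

solid 
facet normal 0.716 -0.337 -0.612
outer loop
vertex -1.082 -2.573 1.753
vertex -1.584 -2.251 0.988
vertex -0.915 -1.783 1.513
endloop
endfacet
facet normal 0.247 0.234 0.941
outer loop
vertex -1.082 -2.573 1.753
vertex -0.915 -1.783 1.513
vertex -2.736 -1.709 1.972
endloop
endfacet
facet normal 0.716 -0.338 -0.611
outer loop
vertex -0.915 -1.783 1.513
vertex -1.584 -2.251 0.988
vertex -1.252 -1.346 0.877
endloop
endfacet
facet normal 0.161 0.851 0.500
outer loop
vertex -0.915 -1.783 1.513
vertex -1.252 -1.346 0.877
vertex -2.736 -1.709 1.972
endloop
endfacet
facet normal 0.716 -0.338 -0.611
outer loop
vertex -1.252 -1.346 0.877
vertex -1.584 -2.251 0.988
vertex -1.839 -1.591 0.325
endloop
endfacet
facet normal -0.304 0.948 -0.098
outer loop
vertex -1.252 -1.346 0.877
vertex -1.839 -1.591 0.325
vertex -2.736 -1.709 1.972
endloop
endfacet
facet normal 0.716 -0.337 -0.611
outer loop
vertex -1.839 -1.591 0.325
vertex -1.584 -2.251 0.988
vertex -2.233 -2.332 0.272
endloop
endfacet
facet normal -0.796 0.452 -0.401
outer loop
vertex -1.839 -1.591 0.325
vertex -2.233 -2.332 0.272
vertex -2.736 -1.709 1.972
endloop
endfacet
facet normal 0.716 -0.336 -0.611
outer loop
vertex -2.233 -2.332 0.272
vertex -1.584 -2.251 0.988
vertex -2.138 -3.013 0.758
endloop
endfacet
facet normal -0.947 -0.263 -0.184
outer loop
vertex -2.233 -2.332 0.272
vertex -2.138 -3.013 0.758
vertex -2.736 -1.709 1.972
endloop
endfacet
facet normal 0.716 -0.336 -0.611
outer loop
vertex -2.138 -3.013 0.758
vertex -1.584 -2.251 0.988
vertex -1.626 -3.12 1.417
endloop
endfacet
facet normal -0.642 -0.659 0.392
outer loop
vertex -2.138 -3.013 0.758
vertex -1.626 -3.12 1.417
vertex -2.736 -1.709 1.972
endloop
endfacet
facet normal 0.716 -0.337 -0.612
outer loop
vertex -1.626 -3.12 1.417
vertex -1.584 -2.251 0.988
vertex -1.082 -2.573 1.753
endloop
endfacet
facet normal -0.111 -0.438 0.892
outer loop
vertex -1.626 -3.12 1.417
vertex -1.082 -2.573 1.753
vertex -2.736 -1.709 1.972
endloop
endfacet
facet normal -0.667 -0.215 0.713
outer loop
vertex -1.483 2.021 1.959
vertex -2.301 2.843 1.441
vertex -1.887 1.231 1.343
endloop
endfacet
facet normal 0.644 -0.647 0.408
outer loop
vertex -0.499 1.677 -0.141
vertex -1.483 2.021 1.959
vertex -1.887 1.231 1.343
endloop
endfacet
facet normal -0.667 -0.215 0.713
outer loop
vertex -1.887 1.231 1.343
vertex -2.301 2.843 1.441
vertex -2.705 2.053 0.825
endloop
endfacet
facet normal -0.374 -0.732 -0.570
outer loop
vertex -2.705 2.053 0.825
vertex -0.499 1.677 -0.141
vertex -1.887 1.231 1.343
endloop
endfacet
facet normal 0.374 0.732 0.570
outer loop
vertex -1.483 2.021 1.959
vertex -0.913 3.289 -0.043
vertex -2.301 2.843 1.441
endloop
endfacet
facet normal 0.644 -0.647 0.408
outer loop
vertex -0.095 2.467 0.475
vertex -1.483 2.021 1.959
vertex -0.499 1.677 -0.141
endloop
endfacet
facet normal 0.374 0.732 0.570
outer loop
vertex -0.095 2.467 0.475
vertex -0.913 3.289 -0.043
vertex -1.483 2.021 1.959
endloop
endfacet
facet normal -0.644 0.647 -0.408
outer loop
vertex -2.301 2.843 1.441
vertex -0.913 3.289 -0.043
vertex -2.705 2.053 0.825
endloop
endfacet
facet normal -0.374 -0.732 -0.570
outer loop
vertex -1.317 2.499 -0.659
vertex -0.499 1.677 -0.141
vertex -2.705 2.053 0.825
endloop
endfacet
facet normal -0.644 0.647 -0.408
outer loop
vertex -2.705 2.053 0.825
vertex -0.913 3.289 -0.043
vertex -1.317 2.499 -0.659
endloop
endfacet
facet normal 0.667 0.215 -0.713
outer loop
vertex -1.317 2.499 -0.659
vertex -0.095 2.467 0.475
vertex -0.499 1.677 -0.141
endloop
endfacet
facet normal 0.667 0.215 -0.713
outer loop
vertex -0.913 3.289 -0.043
vertex -0.095 2.467 0.475
vertex -1.317 2.499 -0.659
endloop
endfacet
facet normal -0.806 0.255 -0.534
outer loop
vertex -5.194 -1.79 -0.833
vertex -5.003 -0.328 -0.423
vertex -4.199 -1.532 -2.213
endloop
endfacet
facet normal -0.125 -0.955 -0.269
outer loop
vertex -2.877 -1.952 -1.337
vertex -5.194 -1.79 -0.833
vertex -4.199 -1.532 -2.213
endloop
endfacet
facet normal -0.806 0.256 -0.534
outer loop
vertex -4.199 -1.532 -2.213
vertex -5.003 -0.328 -0.423
vertex -4.008 -0.071 -1.802
endloop
endfacet
facet normal 0.579 0.150 -0.802
outer loop
vertex -4.008 -0.071 -1.802
vertex -2.877 -1.952 -1.337
vertex -4.199 -1.532 -2.213
endloop
endfacet
facet normal -0.579 -0.149 0.802
outer loop
vertex -5.194 -1.79 -0.833
vertex -3.681 -0.748 0.453
vertex -5.003 -0.328 -0.423
endloop
endfacet
facet normal -0.125 -0.955 -0.268
outer loop
vertex -3.872 -2.209 0.042
vertex -5.194 -1.79 -0.833
vertex -2.877 -1.952 -1.337
endloop
endfacet
facet normal -0.578 -0.150 0.802
outer loop
vertex -3.872 -2.209 0.042
vertex -3.681 -0.748 0.453
vertex -5.194 -1.79 -0.833
endloop
endfacet
facet normal 0.125 0.955 0.269
outer loop
vertex -5.003 -0.328 -0.423
vertex -3.681 -0.748 0.453
vertex -4.008 -0.071 -1.802
endloop
endfacet
facet normal 0.578 0.149 -0.802
outer loop
vertex -2.686 -0.49 -0.927
vertex -2.877 -1.952 -1.337
vertex -4.008 -0.071 -1.802
endloop
endfacet
facet normal 0.125 0.955 0.269
outer loop
vertex -4.008 -0.071 -1.802
vertex -3.681 -0.748 0.453
vertex -2.686 -0.49 -0.927
endloop
endfacet
facet normal 0.806 -0.255 0.534
outer loop
vertex -2.686 -0.49 -0.927
vertex -3.872 -2.209 0.042
vertex -2.877 -1.952 -1.337
endloop
endfacet
facet normal 0.806 -0.255 0.534
outer loop
vertex -3.681 -0.748 0.453
vertex -3.872 -2.209 0.042
vertex -2.686 -0.49 -0.927
endloop
endfacet

endsolid


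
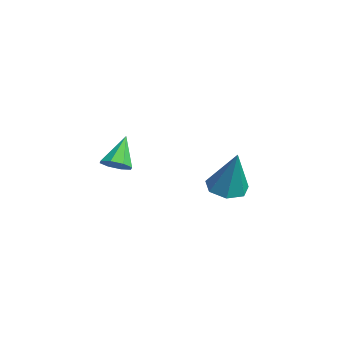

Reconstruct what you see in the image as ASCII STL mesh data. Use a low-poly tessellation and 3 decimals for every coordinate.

solid 
facet normal -0.345 -0.096 -0.934
outer loop
vertex -1.222 1.141 -4.49
vertex -2.005 1.378 -4.225
vertex -1.364 1.874 -4.513
endloop
endfacet
facet normal 0.982 0.190 -0.014
outer loop
vertex -1.222 1.141 -4.49
vertex -1.364 1.874 -4.513
vertex -1.275 1.582 -2.255
endloop
endfacet
facet normal -0.345 -0.096 -0.934
outer loop
vertex -1.364 1.874 -4.513
vertex -2.005 1.378 -4.225
vertex -1.989 2.232 -4.319
endloop
endfacet
facet normal 0.516 0.852 0.090
outer loop
vertex -1.364 1.874 -4.513
vertex -1.989 2.232 -4.319
vertex -1.275 1.582 -2.255
endloop
endfacet
facet normal -0.345 -0.096 -0.934
outer loop
vertex -1.989 2.232 -4.319
vertex -2.005 1.378 -4.225
vertex -2.626 1.947 -4.054
endloop
endfacet
facet normal -0.248 0.896 0.368
outer loop
vertex -1.989 2.232 -4.319
vertex -2.626 1.947 -4.054
vertex -1.275 1.582 -2.255
endloop
endfacet
facet normal -0.346 -0.097 -0.933
outer loop
vertex -2.626 1.947 -4.054
vertex -2.005 1.378 -4.225
vertex -2.795 1.234 -3.917
endloop
endfacet
facet normal -0.735 0.292 0.612
outer loop
vertex -2.626 1.947 -4.054
vertex -2.795 1.234 -3.917
vertex -1.275 1.582 -2.255
endloop
endfacet
facet normal -0.346 -0.097 -0.933
outer loop
vertex -2.795 1.234 -3.917
vertex -2.005 1.378 -4.225
vertex -2.369 0.628 -4.012
endloop
endfacet
facet normal -0.580 -0.508 0.637
outer loop
vertex -2.795 1.234 -3.917
vertex -2.369 0.628 -4.012
vertex -1.275 1.582 -2.255
endloop
endfacet
facet normal -0.346 -0.097 -0.933
outer loop
vertex -2.369 0.628 -4.012
vertex -2.005 1.378 -4.225
vertex -1.669 0.587 -4.267
endloop
endfacet
facet normal 0.102 -0.899 0.425
outer loop
vertex -2.369 0.628 -4.012
vertex -1.669 0.587 -4.267
vertex -1.275 1.582 -2.255
endloop
endfacet
facet normal -0.345 -0.097 -0.933
outer loop
vertex -1.669 0.587 -4.267
vertex -2.005 1.378 -4.225
vertex -1.222 1.141 -4.49
endloop
endfacet
facet normal 0.797 -0.589 0.135
outer loop
vertex -1.669 0.587 -4.267
vertex -1.222 1.141 -4.49
vertex -1.275 1.582 -2.255
endloop
endfacet
facet normal 0.505 -0.381 -0.775
outer loop
vertex 0.717 -3.699 -1.219
vertex 0.314 -3.424 -1.617
vertex 0.857 -3.255 -1.346
endloop
endfacet
facet normal 0.564 0.058 0.824
outer loop
vertex 0.717 -3.699 -1.219
vertex 0.857 -3.255 -1.346
vertex -0.414 -2.876 -0.503
endloop
endfacet
facet normal 0.505 -0.380 -0.775
outer loop
vertex 0.857 -3.255 -1.346
vertex 0.314 -3.424 -1.617
vertex 0.679 -2.91 -1.631
endloop
endfacet
facet normal 0.533 0.685 0.496
outer loop
vertex 0.857 -3.255 -1.346
vertex 0.679 -2.91 -1.631
vertex -0.414 -2.876 -0.503
endloop
endfacet
facet normal 0.506 -0.381 -0.774
outer loop
vertex 0.679 -2.91 -1.631
vertex 0.314 -3.424 -1.617
vertex 0.287 -2.866 -1.909
endloop
endfacet
facet normal 0.079 0.996 0.046
outer loop
vertex 0.679 -2.91 -1.631
vertex 0.287 -2.866 -1.909
vertex -0.414 -2.876 -0.503
endloop
endfacet
facet normal 0.507 -0.380 -0.774
outer loop
vertex 0.287 -2.866 -1.909
vertex 0.314 -3.424 -1.617
vertex -0.089 -3.149 -2.016
endloop
endfacet
facet normal -0.532 0.806 -0.260
outer loop
vertex 0.287 -2.866 -1.909
vertex -0.089 -3.149 -2.016
vertex -0.414 -2.876 -0.503
endloop
endfacet
facet normal 0.507 -0.380 -0.774
outer loop
vertex -0.089 -3.149 -2.016
vertex 0.314 -3.424 -1.617
vertex -0.228 -3.593 -1.889
endloop
endfacet
facet normal -0.943 0.226 -0.243
outer loop
vertex -0.089 -3.149 -2.016
vertex -0.228 -3.593 -1.889
vertex -0.414 -2.876 -0.503
endloop
endfacet
facet normal 0.507 -0.380 -0.774
outer loop
vertex -0.228 -3.593 -1.889
vertex 0.314 -3.424 -1.617
vertex -0.05 -3.938 -1.603
endloop
endfacet
facet normal -0.912 -0.400 0.085
outer loop
vertex -0.228 -3.593 -1.889
vertex -0.05 -3.938 -1.603
vertex -0.414 -2.876 -0.503
endloop
endfacet
facet normal 0.506 -0.379 -0.775
outer loop
vertex -0.05 -3.938 -1.603
vertex 0.314 -3.424 -1.617
vertex 0.341 -3.982 -1.326
endloop
endfacet
facet normal -0.458 -0.710 0.534
outer loop
vertex -0.05 -3.938 -1.603
vertex 0.341 -3.982 -1.326
vertex -0.414 -2.876 -0.503
endloop
endfacet
facet normal 0.506 -0.379 -0.775
outer loop
vertex 0.341 -3.982 -1.326
vertex 0.314 -3.424 -1.617
vertex 0.717 -3.699 -1.219
endloop
endfacet
facet normal 0.153 -0.521 0.840
outer loop
vertex 0.341 -3.982 -1.326
vertex 0.717 -3.699 -1.219
vertex -0.414 -2.876 -0.503
endloop
endfacet

endsolid


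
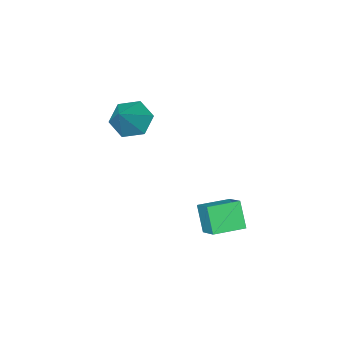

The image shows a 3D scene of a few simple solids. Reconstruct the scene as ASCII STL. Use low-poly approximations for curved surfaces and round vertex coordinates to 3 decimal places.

solid 
facet normal -0.646 -0.353 -0.676
outer loop
vertex 2.918 -1.117 -0.713
vertex 2.277 -1.313 0.002
vertex 2.264 -0.439 -0.442
endloop
endfacet
facet normal 0.619 0.721 -0.312
outer loop
vertex 2.918 -1.117 -0.713
vertex 2.264 -0.439 -0.442
vertex 3.383 -0.707 1.158
endloop
endfacet
facet normal -0.646 -0.353 -0.676
outer loop
vertex 2.264 -0.439 -0.442
vertex 2.277 -1.313 0.002
vertex 1.623 -0.635 0.273
endloop
endfacet
facet normal -0.065 0.976 0.209
outer loop
vertex 2.264 -0.439 -0.442
vertex 1.623 -0.635 0.273
vertex 3.383 -0.707 1.158
endloop
endfacet
facet normal -0.647 -0.354 -0.676
outer loop
vertex 1.623 -0.635 0.273
vertex 2.277 -1.313 0.002
vertex 1.637 -1.509 0.717
endloop
endfacet
facet normal -0.396 0.411 0.821
outer loop
vertex 1.623 -0.635 0.273
vertex 1.637 -1.509 0.717
vertex 3.383 -0.707 1.158
endloop
endfacet
facet normal -0.647 -0.354 -0.676
outer loop
vertex 1.637 -1.509 0.717
vertex 2.277 -1.313 0.002
vertex 2.291 -2.186 0.446
endloop
endfacet
facet normal -0.043 -0.407 0.912
outer loop
vertex 1.637 -1.509 0.717
vertex 2.291 -2.186 0.446
vertex 3.383 -0.707 1.158
endloop
endfacet
facet normal -0.646 -0.354 -0.676
outer loop
vertex 2.291 -2.186 0.446
vertex 2.277 -1.313 0.002
vertex 2.932 -1.99 -0.269
endloop
endfacet
facet normal 0.640 -0.661 0.392
outer loop
vertex 2.291 -2.186 0.446
vertex 2.932 -1.99 -0.269
vertex 3.383 -0.707 1.158
endloop
endfacet
facet normal -0.646 -0.354 -0.676
outer loop
vertex 2.932 -1.99 -0.269
vertex 2.277 -1.313 0.002
vertex 2.918 -1.117 -0.713
endloop
endfacet
facet normal 0.971 -0.096 -0.220
outer loop
vertex 2.932 -1.99 -0.269
vertex 2.918 -1.117 -0.713
vertex 3.383 -0.707 1.158
endloop
endfacet
facet normal -0.949 0.315 -0.016
outer loop
vertex 0.849 3.947 -2.68
vertex 1.097 4.635 -3.827
vertex 0.525 2.935 -3.358
endloop
endfacet
facet normal -0.183 -0.506 0.843
outer loop
vertex 1.883 2.485 -3.333
vertex 0.849 3.947 -2.68
vertex 0.525 2.935 -3.358
endloop
endfacet
facet normal -0.949 0.315 -0.017
outer loop
vertex 0.525 2.935 -3.358
vertex 1.097 4.635 -3.827
vertex 0.774 3.623 -4.504
endloop
endfacet
facet normal -0.256 -0.803 -0.538
outer loop
vertex 0.774 3.623 -4.504
vertex 1.883 2.485 -3.333
vertex 0.525 2.935 -3.358
endloop
endfacet
facet normal 0.256 0.803 0.537
outer loop
vertex 0.849 3.947 -2.68
vertex 2.455 4.185 -3.802
vertex 1.097 4.635 -3.827
endloop
endfacet
facet normal -0.183 -0.506 0.843
outer loop
vertex 2.206 3.497 -2.656
vertex 0.849 3.947 -2.68
vertex 1.883 2.485 -3.333
endloop
endfacet
facet normal 0.257 0.803 0.538
outer loop
vertex 2.206 3.497 -2.656
vertex 2.455 4.185 -3.802
vertex 0.849 3.947 -2.68
endloop
endfacet
facet normal 0.183 0.506 -0.843
outer loop
vertex 1.097 4.635 -3.827
vertex 2.455 4.185 -3.802
vertex 0.774 3.623 -4.504
endloop
endfacet
facet normal -0.257 -0.803 -0.537
outer loop
vertex 2.131 3.173 -4.48
vertex 1.883 2.485 -3.333
vertex 0.774 3.623 -4.504
endloop
endfacet
facet normal 0.183 0.506 -0.843
outer loop
vertex 0.774 3.623 -4.504
vertex 2.455 4.185 -3.802
vertex 2.131 3.173 -4.48
endloop
endfacet
facet normal 0.949 -0.314 0.017
outer loop
vertex 2.131 3.173 -4.48
vertex 2.206 3.497 -2.656
vertex 1.883 2.485 -3.333
endloop
endfacet
facet normal 0.949 -0.315 0.017
outer loop
vertex 2.455 4.185 -3.802
vertex 2.206 3.497 -2.656
vertex 2.131 3.173 -4.48
endloop
endfacet

endsolid


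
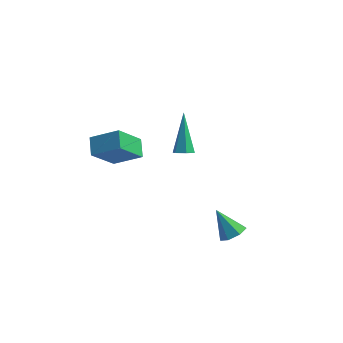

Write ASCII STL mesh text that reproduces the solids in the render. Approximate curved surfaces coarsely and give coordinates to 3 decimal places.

solid 
facet normal -0.362 -0.571 0.737
outer loop
vertex -2.523 -0.322 4.373
vertex -2.855 0.479 4.83
vertex -3.826 -0.443 3.639
endloop
endfacet
facet normal 0.339 -0.817 -0.466
outer loop
vertex -3.165 0.601 2.29
vertex -2.523 -0.322 4.373
vertex -3.826 -0.443 3.639
endloop
endfacet
facet normal -0.361 -0.572 0.737
outer loop
vertex -3.826 -0.443 3.639
vertex -2.855 0.479 4.83
vertex -4.158 0.357 4.097
endloop
endfacet
facet normal -0.869 -0.081 -0.488
outer loop
vertex -4.158 0.357 4.097
vertex -3.165 0.601 2.29
vertex -3.826 -0.443 3.639
endloop
endfacet
facet normal 0.869 0.081 0.489
outer loop
vertex -2.523 -0.322 4.373
vertex -2.194 1.523 3.481
vertex -2.855 0.479 4.83
endloop
endfacet
facet normal 0.339 -0.817 -0.466
outer loop
vertex -1.862 0.723 3.023
vertex -2.523 -0.322 4.373
vertex -3.165 0.601 2.29
endloop
endfacet
facet normal 0.869 0.081 0.488
outer loop
vertex -1.862 0.723 3.023
vertex -2.194 1.523 3.481
vertex -2.523 -0.322 4.373
endloop
endfacet
facet normal -0.339 0.817 0.466
outer loop
vertex -2.855 0.479 4.83
vertex -2.194 1.523 3.481
vertex -4.158 0.357 4.097
endloop
endfacet
facet normal -0.869 -0.081 -0.488
outer loop
vertex -3.497 1.402 2.747
vertex -3.165 0.601 2.29
vertex -4.158 0.357 4.097
endloop
endfacet
facet normal -0.339 0.817 0.467
outer loop
vertex -4.158 0.357 4.097
vertex -2.194 1.523 3.481
vertex -3.497 1.402 2.747
endloop
endfacet
facet normal 0.361 0.571 -0.737
outer loop
vertex -3.497 1.402 2.747
vertex -1.862 0.723 3.023
vertex -3.165 0.601 2.29
endloop
endfacet
facet normal 0.362 0.572 -0.736
outer loop
vertex -2.194 1.523 3.481
vertex -1.862 0.723 3.023
vertex -3.497 1.402 2.747
endloop
endfacet
facet normal 0.189 -0.618 -0.763
outer loop
vertex -0.206 2.751 2.0
vertex -0.488 2.39 2.223
vertex -0.705 2.721 1.901
endloop
endfacet
facet normal 0.035 0.893 -0.448
outer loop
vertex -0.206 2.751 2.0
vertex -0.705 2.721 1.901
vertex -0.892 3.71 3.857
endloop
endfacet
facet normal 0.188 -0.619 -0.763
outer loop
vertex -0.705 2.721 1.901
vertex -0.488 2.39 2.223
vertex -0.988 2.36 2.124
endloop
endfacet
facet normal -0.832 0.459 -0.312
outer loop
vertex -0.705 2.721 1.901
vertex -0.988 2.36 2.124
vertex -0.892 3.71 3.857
endloop
endfacet
facet normal 0.188 -0.616 -0.765
outer loop
vertex -0.988 2.36 2.124
vertex -0.488 2.39 2.223
vertex -0.771 2.028 2.445
endloop
endfacet
facet normal -0.905 -0.310 0.291
outer loop
vertex -0.988 2.36 2.124
vertex -0.771 2.028 2.445
vertex -0.892 3.71 3.857
endloop
endfacet
facet normal 0.189 -0.616 -0.764
outer loop
vertex -0.771 2.028 2.445
vertex -0.488 2.39 2.223
vertex -0.272 2.058 2.544
endloop
endfacet
facet normal -0.112 -0.644 0.757
outer loop
vertex -0.771 2.028 2.445
vertex -0.272 2.058 2.544
vertex -0.892 3.71 3.857
endloop
endfacet
facet normal 0.189 -0.616 -0.764
outer loop
vertex -0.272 2.058 2.544
vertex -0.488 2.39 2.223
vertex 0.011 2.42 2.322
endloop
endfacet
facet normal 0.755 -0.210 0.621
outer loop
vertex -0.272 2.058 2.544
vertex 0.011 2.42 2.322
vertex -0.892 3.71 3.857
endloop
endfacet
facet normal 0.189 -0.618 -0.763
outer loop
vertex 0.011 2.42 2.322
vertex -0.488 2.39 2.223
vertex -0.206 2.751 2.0
endloop
endfacet
facet normal 0.829 0.560 0.017
outer loop
vertex 0.011 2.42 2.322
vertex -0.206 2.751 2.0
vertex -0.892 3.71 3.857
endloop
endfacet
facet normal 0.592 -0.208 -0.779
outer loop
vertex 3.067 -1.058 0.539
vertex 2.672 -0.692 0.141
vertex 3.206 -0.495 0.494
endloop
endfacet
facet normal 0.486 -0.050 0.872
outer loop
vertex 3.067 -1.058 0.539
vertex 3.206 -0.495 0.494
vertex 1.808 -0.388 1.279
endloop
endfacet
facet normal 0.592 -0.208 -0.779
outer loop
vertex 3.206 -0.495 0.494
vertex 2.672 -0.692 0.141
vertex 2.942 -0.08 0.183
endloop
endfacet
facet normal 0.390 0.698 0.600
outer loop
vertex 3.206 -0.495 0.494
vertex 2.942 -0.08 0.183
vertex 1.808 -0.388 1.279
endloop
endfacet
facet normal 0.591 -0.207 -0.779
outer loop
vertex 2.942 -0.08 0.183
vertex 2.672 -0.692 0.141
vertex 2.475 -0.126 -0.159
endloop
endfacet
facet normal -0.170 0.980 0.100
outer loop
vertex 2.942 -0.08 0.183
vertex 2.475 -0.126 -0.159
vertex 1.808 -0.388 1.279
endloop
endfacet
facet normal 0.591 -0.207 -0.780
outer loop
vertex 2.475 -0.126 -0.159
vertex 2.672 -0.692 0.141
vertex 2.155 -0.598 -0.276
endloop
endfacet
facet normal -0.771 0.585 -0.251
outer loop
vertex 2.475 -0.126 -0.159
vertex 2.155 -0.598 -0.276
vertex 1.808 -0.388 1.279
endloop
endfacet
facet normal 0.591 -0.208 -0.779
outer loop
vertex 2.155 -0.598 -0.276
vertex 2.672 -0.692 0.141
vertex 2.225 -1.141 -0.078
endloop
endfacet
facet normal -0.963 -0.193 -0.189
outer loop
vertex 2.155 -0.598 -0.276
vertex 2.225 -1.141 -0.078
vertex 1.808 -0.388 1.279
endloop
endfacet
facet normal 0.591 -0.209 -0.779
outer loop
vertex 2.225 -1.141 -0.078
vertex 2.672 -0.692 0.141
vertex 2.631 -1.345 0.285
endloop
endfacet
facet normal -0.599 -0.764 0.240
outer loop
vertex 2.225 -1.141 -0.078
vertex 2.631 -1.345 0.285
vertex 1.808 -0.388 1.279
endloop
endfacet
facet normal 0.591 -0.209 -0.779
outer loop
vertex 2.631 -1.345 0.285
vertex 2.672 -0.692 0.141
vertex 3.067 -1.058 0.539
endloop
endfacet
facet normal 0.046 -0.700 0.712
outer loop
vertex 2.631 -1.345 0.285
vertex 3.067 -1.058 0.539
vertex 1.808 -0.388 1.279
endloop
endfacet

endsolid


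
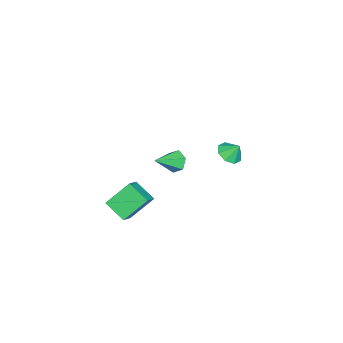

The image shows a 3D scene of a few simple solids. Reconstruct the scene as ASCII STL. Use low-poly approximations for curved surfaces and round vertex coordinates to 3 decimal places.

solid 
facet normal -0.744 0.451 -0.493
outer loop
vertex 1.216 2.312 -1.544
vertex 0.727 1.688 -1.377
vertex 0.77 2.316 -0.868
endloop
endfacet
facet normal 0.622 0.669 0.406
outer loop
vertex 1.216 2.312 -1.544
vertex 0.77 2.316 -0.868
vertex 2.073 0.872 -0.483
endloop
endfacet
facet normal -0.744 0.451 -0.493
outer loop
vertex 0.77 2.316 -0.868
vertex 0.727 1.688 -1.377
vertex 0.281 1.693 -0.7
endloop
endfacet
facet normal 0.002 0.259 0.966
outer loop
vertex 0.77 2.316 -0.868
vertex 0.281 1.693 -0.7
vertex 2.073 0.872 -0.483
endloop
endfacet
facet normal -0.744 0.450 -0.494
outer loop
vertex 0.281 1.693 -0.7
vertex 0.727 1.688 -1.377
vertex 0.238 1.064 -1.209
endloop
endfacet
facet normal -0.352 -0.574 0.739
outer loop
vertex 0.281 1.693 -0.7
vertex 0.238 1.064 -1.209
vertex 2.073 0.872 -0.483
endloop
endfacet
facet normal -0.744 0.450 -0.494
outer loop
vertex 0.238 1.064 -1.209
vertex 0.727 1.688 -1.377
vertex 0.684 1.059 -1.886
endloop
endfacet
facet normal -0.085 -0.995 -0.049
outer loop
vertex 0.238 1.064 -1.209
vertex 0.684 1.059 -1.886
vertex 2.073 0.872 -0.483
endloop
endfacet
facet normal -0.744 0.451 -0.494
outer loop
vertex 0.684 1.059 -1.886
vertex 0.727 1.688 -1.377
vertex 1.173 1.683 -2.053
endloop
endfacet
facet normal 0.537 -0.584 -0.609
outer loop
vertex 0.684 1.059 -1.886
vertex 1.173 1.683 -2.053
vertex 2.073 0.872 -0.483
endloop
endfacet
facet normal -0.744 0.451 -0.494
outer loop
vertex 1.173 1.683 -2.053
vertex 0.727 1.688 -1.377
vertex 1.216 2.312 -1.544
endloop
endfacet
facet normal 0.890 0.248 -0.382
outer loop
vertex 1.173 1.683 -2.053
vertex 1.216 2.312 -1.544
vertex 2.073 0.872 -0.483
endloop
endfacet
facet normal -0.003 -0.580 -0.815
outer loop
vertex -3.331 3.929 -4.186
vertex -3.952 3.399 -3.806
vertex -3.974 4.132 -4.328
endloop
endfacet
facet normal 0.286 0.956 0.071
outer loop
vertex -3.331 3.929 -4.186
vertex -3.974 4.132 -4.328
vertex -3.948 4.021 -2.934
endloop
endfacet
facet normal -0.004 -0.580 -0.814
outer loop
vertex -3.974 4.132 -4.328
vertex -3.952 3.399 -3.806
vertex -4.604 3.906 -4.164
endloop
endfacet
facet normal -0.318 0.945 0.081
outer loop
vertex -3.974 4.132 -4.328
vertex -4.604 3.906 -4.164
vertex -3.948 4.021 -2.934
endloop
endfacet
facet normal -0.004 -0.580 -0.814
outer loop
vertex -4.604 3.906 -4.164
vertex -3.952 3.399 -3.806
vertex -4.851 3.383 -3.79
endloop
endfacet
facet normal -0.735 0.588 0.337
outer loop
vertex -4.604 3.906 -4.164
vertex -4.851 3.383 -3.79
vertex -3.948 4.021 -2.934
endloop
endfacet
facet normal -0.004 -0.580 -0.814
outer loop
vertex -4.851 3.383 -3.79
vertex -3.952 3.399 -3.806
vertex -4.572 2.87 -3.426
endloop
endfacet
facet normal -0.720 0.096 0.687
outer loop
vertex -4.851 3.383 -3.79
vertex -4.572 2.87 -3.426
vertex -3.948 4.021 -2.934
endloop
endfacet
facet normal -0.003 -0.581 -0.814
outer loop
vertex -4.572 2.87 -3.426
vertex -3.952 3.399 -3.806
vertex -3.929 2.667 -3.283
endloop
endfacet
facet normal -0.283 -0.243 0.928
outer loop
vertex -4.572 2.87 -3.426
vertex -3.929 2.667 -3.283
vertex -3.948 4.021 -2.934
endloop
endfacet
facet normal -0.003 -0.581 -0.814
outer loop
vertex -3.929 2.667 -3.283
vertex -3.952 3.399 -3.806
vertex -3.299 2.893 -3.447
endloop
endfacet
facet normal 0.322 -0.232 0.918
outer loop
vertex -3.929 2.667 -3.283
vertex -3.299 2.893 -3.447
vertex -3.948 4.021 -2.934
endloop
endfacet
facet normal -0.003 -0.581 -0.814
outer loop
vertex -3.299 2.893 -3.447
vertex -3.952 3.399 -3.806
vertex -3.052 3.416 -3.821
endloop
endfacet
facet normal 0.739 0.124 0.662
outer loop
vertex -3.299 2.893 -3.447
vertex -3.052 3.416 -3.821
vertex -3.948 4.021 -2.934
endloop
endfacet
facet normal -0.003 -0.581 -0.814
outer loop
vertex -3.052 3.416 -3.821
vertex -3.952 3.399 -3.806
vertex -3.331 3.929 -4.186
endloop
endfacet
facet normal 0.724 0.615 0.312
outer loop
vertex -3.052 3.416 -3.821
vertex -3.331 3.929 -4.186
vertex -3.948 4.021 -2.934
endloop
endfacet
facet normal -0.474 0.560 0.680
outer loop
vertex 2.592 -0.085 -2.324
vertex 3.649 -0.066 -1.603
vertex 3.078 1.232 -3.071
endloop
endfacet
facet normal -0.826 -0.015 -0.564
outer loop
vertex 4.031 0.106 -4.437
vertex 2.592 -0.085 -2.324
vertex 3.078 1.232 -3.071
endloop
endfacet
facet normal -0.473 0.560 0.680
outer loop
vertex 3.078 1.232 -3.071
vertex 3.649 -0.066 -1.603
vertex 4.136 1.251 -2.35
endloop
endfacet
facet normal 0.305 0.828 -0.470
outer loop
vertex 4.136 1.251 -2.35
vertex 4.031 0.106 -4.437
vertex 3.078 1.232 -3.071
endloop
endfacet
facet normal -0.305 -0.828 0.470
outer loop
vertex 2.592 -0.085 -2.324
vertex 4.602 -1.192 -2.969
vertex 3.649 -0.066 -1.603
endloop
endfacet
facet normal -0.826 -0.014 -0.564
outer loop
vertex 3.544 -1.211 -3.69
vertex 2.592 -0.085 -2.324
vertex 4.031 0.106 -4.437
endloop
endfacet
facet normal -0.305 -0.828 0.470
outer loop
vertex 3.544 -1.211 -3.69
vertex 4.602 -1.192 -2.969
vertex 2.592 -0.085 -2.324
endloop
endfacet
facet normal 0.826 0.015 0.564
outer loop
vertex 3.649 -0.066 -1.603
vertex 4.602 -1.192 -2.969
vertex 4.136 1.251 -2.35
endloop
endfacet
facet normal 0.306 0.828 -0.470
outer loop
vertex 5.088 0.125 -3.716
vertex 4.031 0.106 -4.437
vertex 4.136 1.251 -2.35
endloop
endfacet
facet normal 0.826 0.015 0.563
outer loop
vertex 4.136 1.251 -2.35
vertex 4.602 -1.192 -2.969
vertex 5.088 0.125 -3.716
endloop
endfacet
facet normal 0.474 -0.560 -0.679
outer loop
vertex 5.088 0.125 -3.716
vertex 3.544 -1.211 -3.69
vertex 4.031 0.106 -4.437
endloop
endfacet
facet normal 0.473 -0.560 -0.680
outer loop
vertex 4.602 -1.192 -2.969
vertex 3.544 -1.211 -3.69
vertex 5.088 0.125 -3.716
endloop
endfacet

endsolid


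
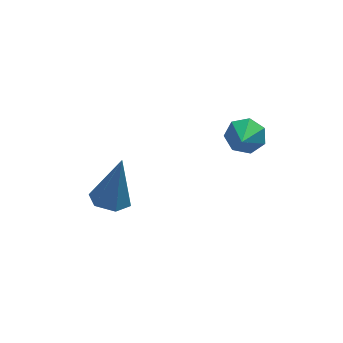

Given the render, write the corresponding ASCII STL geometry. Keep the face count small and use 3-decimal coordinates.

solid 
facet normal 0.288 0.796 -0.533
outer loop
vertex 3.55 -0.428 0.667
vertex 3.343 -0.753 0.07
vertex 2.966 -0.33 0.498
endloop
endfacet
facet normal -0.253 0.142 0.957
outer loop
vertex 3.55 -0.428 0.667
vertex 2.966 -0.33 0.498
vertex 2.997 -1.707 0.71
endloop
endfacet
facet normal 0.288 0.796 -0.533
outer loop
vertex 2.966 -0.33 0.498
vertex 3.343 -0.753 0.07
vertex 2.666 -0.55 0.007
endloop
endfacet
facet normal -0.863 0.058 0.502
outer loop
vertex 2.966 -0.33 0.498
vertex 2.666 -0.55 0.007
vertex 2.997 -1.707 0.71
endloop
endfacet
facet normal 0.288 0.796 -0.532
outer loop
vertex 2.666 -0.55 0.007
vertex 3.343 -0.753 0.07
vertex 2.876 -0.922 -0.436
endloop
endfacet
facet normal -0.925 -0.352 -0.143
outer loop
vertex 2.666 -0.55 0.007
vertex 2.876 -0.922 -0.436
vertex 2.997 -1.707 0.71
endloop
endfacet
facet normal 0.289 0.796 -0.532
outer loop
vertex 2.876 -0.922 -0.436
vertex 3.343 -0.753 0.07
vertex 3.437 -1.167 -0.498
endloop
endfacet
facet normal -0.394 -0.777 -0.491
outer loop
vertex 2.876 -0.922 -0.436
vertex 3.437 -1.167 -0.498
vertex 2.997 -1.707 0.71
endloop
endfacet
facet normal 0.288 0.796 -0.532
outer loop
vertex 3.437 -1.167 -0.498
vertex 3.343 -0.753 0.07
vertex 3.928 -1.1 -0.132
endloop
endfacet
facet normal 0.333 -0.900 -0.281
outer loop
vertex 3.437 -1.167 -0.498
vertex 3.928 -1.1 -0.132
vertex 2.997 -1.707 0.71
endloop
endfacet
facet normal 0.288 0.796 -0.532
outer loop
vertex 3.928 -1.1 -0.132
vertex 3.343 -0.753 0.07
vertex 3.978 -0.771 0.387
endloop
endfacet
facet normal 0.706 -0.627 0.329
outer loop
vertex 3.928 -1.1 -0.132
vertex 3.978 -0.771 0.387
vertex 2.997 -1.707 0.71
endloop
endfacet
facet normal 0.289 0.795 -0.533
outer loop
vertex 3.978 -0.771 0.387
vertex 3.343 -0.753 0.07
vertex 3.55 -0.428 0.667
endloop
endfacet
facet normal 0.445 -0.163 0.880
outer loop
vertex 3.978 -0.771 0.387
vertex 3.55 -0.428 0.667
vertex 2.997 -1.707 0.71
endloop
endfacet
facet normal -0.255 -0.153 -0.955
outer loop
vertex -0.27 0.619 -4.502
vertex -0.943 0.949 -4.375
vertex -0.35 1.368 -4.601
endloop
endfacet
facet normal 0.993 0.112 0.047
outer loop
vertex -0.27 0.619 -4.502
vertex -0.35 1.368 -4.601
vertex -0.437 1.251 -2.485
endloop
endfacet
facet normal -0.256 -0.152 -0.955
outer loop
vertex -0.35 1.368 -4.601
vertex -0.943 0.949 -4.375
vertex -1.023 1.698 -4.473
endloop
endfacet
facet normal 0.450 0.891 0.068
outer loop
vertex -0.35 1.368 -4.601
vertex -1.023 1.698 -4.473
vertex -0.437 1.251 -2.485
endloop
endfacet
facet normal -0.255 -0.152 -0.955
outer loop
vertex -1.023 1.698 -4.473
vertex -0.943 0.949 -4.375
vertex -1.615 1.279 -4.248
endloop
endfacet
facet normal -0.462 0.826 0.322
outer loop
vertex -1.023 1.698 -4.473
vertex -1.615 1.279 -4.248
vertex -0.437 1.251 -2.485
endloop
endfacet
facet normal -0.255 -0.152 -0.955
outer loop
vertex -1.615 1.279 -4.248
vertex -0.943 0.949 -4.375
vertex -1.535 0.53 -4.15
endloop
endfacet
facet normal -0.831 -0.016 0.555
outer loop
vertex -1.615 1.279 -4.248
vertex -1.535 0.53 -4.15
vertex -0.437 1.251 -2.485
endloop
endfacet
facet normal -0.255 -0.153 -0.955
outer loop
vertex -1.535 0.53 -4.15
vertex -0.943 0.949 -4.375
vertex -0.862 0.2 -4.277
endloop
endfacet
facet normal -0.289 -0.794 0.534
outer loop
vertex -1.535 0.53 -4.15
vertex -0.862 0.2 -4.277
vertex -0.437 1.251 -2.485
endloop
endfacet
facet normal -0.255 -0.153 -0.955
outer loop
vertex -0.862 0.2 -4.277
vertex -0.943 0.949 -4.375
vertex -0.27 0.619 -4.502
endloop
endfacet
facet normal 0.623 -0.730 0.280
outer loop
vertex -0.862 0.2 -4.277
vertex -0.27 0.619 -4.502
vertex -0.437 1.251 -2.485
endloop
endfacet

endsolid


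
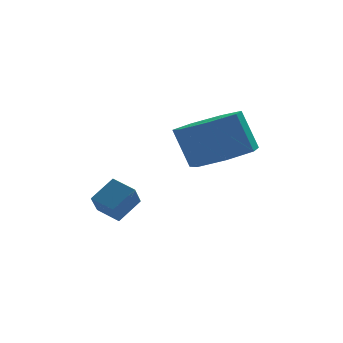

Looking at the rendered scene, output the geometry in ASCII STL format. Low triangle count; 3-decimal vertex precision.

solid 
facet normal 0.250 -0.325 -0.912
outer loop
vertex 0.156 -1.603 1.17
vertex -0.532 -2.391 1.262
vertex -0.689 -1.427 0.876
endloop
endfacet
facet normal 0.281 0.926 -0.253
outer loop
vertex 0.156 -1.603 1.17
vertex -0.689 -1.427 0.876
vertex -0.2 -1.141 2.465
endloop
endfacet
facet normal 0.281 0.926 -0.253
outer loop
vertex -0.2 -1.141 2.465
vertex -0.689 -1.427 0.876
vertex -1.044 -0.965 2.171
endloop
endfacet
facet normal -0.250 0.326 0.912
outer loop
vertex -0.2 -1.141 2.465
vertex -1.044 -0.965 2.171
vertex -0.888 -1.929 2.558
endloop
endfacet
facet normal 0.250 -0.325 -0.912
outer loop
vertex -0.689 -1.427 0.876
vertex -0.532 -2.391 1.262
vertex -1.415 -1.977 0.873
endloop
endfacet
facet normal -0.550 0.728 -0.410
outer loop
vertex -0.689 -1.427 0.876
vertex -1.415 -1.977 0.873
vertex -1.044 -0.965 2.171
endloop
endfacet
facet normal -0.550 0.728 -0.410
outer loop
vertex -1.044 -0.965 2.171
vertex -1.415 -1.977 0.873
vertex -1.77 -1.515 2.168
endloop
endfacet
facet normal -0.250 0.326 0.912
outer loop
vertex -1.044 -0.965 2.171
vertex -1.77 -1.515 2.168
vertex -0.888 -1.929 2.558
endloop
endfacet
facet normal 0.250 -0.325 -0.912
outer loop
vertex -1.415 -1.977 0.873
vertex -0.532 -2.391 1.262
vertex -1.477 -2.839 1.163
endloop
endfacet
facet normal -0.966 -0.018 -0.259
outer loop
vertex -1.415 -1.977 0.873
vertex -1.477 -2.839 1.163
vertex -1.77 -1.515 2.168
endloop
endfacet
facet normal -0.966 -0.018 -0.259
outer loop
vertex -1.77 -1.515 2.168
vertex -1.477 -2.839 1.163
vertex -1.832 -2.377 2.458
endloop
endfacet
facet normal -0.251 0.325 0.912
outer loop
vertex -1.77 -1.515 2.168
vertex -1.832 -2.377 2.458
vertex -0.888 -1.929 2.558
endloop
endfacet
facet normal 0.250 -0.325 -0.912
outer loop
vertex -1.477 -2.839 1.163
vertex -0.532 -2.391 1.262
vertex -0.827 -3.363 1.528
endloop
endfacet
facet normal -0.655 -0.751 0.088
outer loop
vertex -1.477 -2.839 1.163
vertex -0.827 -3.363 1.528
vertex -1.832 -2.377 2.458
endloop
endfacet
facet normal -0.655 -0.750 0.088
outer loop
vertex -1.832 -2.377 2.458
vertex -0.827 -3.363 1.528
vertex -1.183 -2.901 2.823
endloop
endfacet
facet normal -0.251 0.325 0.912
outer loop
vertex -1.832 -2.377 2.458
vertex -1.183 -2.901 2.823
vertex -0.888 -1.929 2.558
endloop
endfacet
facet normal 0.250 -0.326 -0.912
outer loop
vertex -0.827 -3.363 1.528
vertex -0.532 -2.391 1.262
vertex 0.044 -3.155 1.693
endloop
endfacet
facet normal 0.149 -0.918 0.368
outer loop
vertex -0.827 -3.363 1.528
vertex 0.044 -3.155 1.693
vertex -1.183 -2.901 2.823
endloop
endfacet
facet normal 0.148 -0.918 0.368
outer loop
vertex -1.183 -2.901 2.823
vertex 0.044 -3.155 1.693
vertex -0.311 -2.694 2.988
endloop
endfacet
facet normal -0.250 0.325 0.912
outer loop
vertex -1.183 -2.901 2.823
vertex -0.311 -2.694 2.988
vertex -0.888 -1.929 2.558
endloop
endfacet
facet normal 0.251 -0.325 -0.912
outer loop
vertex 0.044 -3.155 1.693
vertex -0.532 -2.391 1.262
vertex 0.482 -2.372 1.534
endloop
endfacet
facet normal 0.841 -0.395 0.371
outer loop
vertex 0.044 -3.155 1.693
vertex 0.482 -2.372 1.534
vertex -0.311 -2.694 2.988
endloop
endfacet
facet normal 0.841 -0.394 0.371
outer loop
vertex -0.311 -2.694 2.988
vertex 0.482 -2.372 1.534
vertex 0.127 -1.91 2.829
endloop
endfacet
facet normal -0.250 0.325 0.912
outer loop
vertex -0.311 -2.694 2.988
vertex 0.127 -1.91 2.829
vertex -0.888 -1.929 2.558
endloop
endfacet
facet normal 0.251 -0.325 -0.912
outer loop
vertex 0.482 -2.372 1.534
vertex -0.532 -2.391 1.262
vertex 0.156 -1.603 1.17
endloop
endfacet
facet normal 0.900 0.426 0.095
outer loop
vertex 0.482 -2.372 1.534
vertex 0.156 -1.603 1.17
vertex 0.127 -1.91 2.829
endloop
endfacet
facet normal 0.899 0.427 0.095
outer loop
vertex 0.127 -1.91 2.829
vertex 0.156 -1.603 1.17
vertex -0.2 -1.141 2.465
endloop
endfacet
facet normal -0.250 0.326 0.912
outer loop
vertex 0.127 -1.91 2.829
vertex -0.2 -1.141 2.465
vertex -0.888 -1.929 2.558
endloop
endfacet
facet normal -0.351 -0.579 0.736
outer loop
vertex -2.989 -1.913 0.141
vertex -3.448 -1.3 0.405
vertex -3.712 -2.207 -0.435
endloop
endfacet
facet normal 0.567 -0.757 -0.325
outer loop
vertex -3.392 -1.68 -1.105
vertex -2.989 -1.913 0.141
vertex -3.712 -2.207 -0.435
endloop
endfacet
facet normal -0.351 -0.579 0.736
outer loop
vertex -3.712 -2.207 -0.435
vertex -3.448 -1.3 0.405
vertex -4.171 -1.594 -0.171
endloop
endfacet
facet normal -0.746 -0.302 -0.594
outer loop
vertex -4.171 -1.594 -0.171
vertex -3.392 -1.68 -1.105
vertex -3.712 -2.207 -0.435
endloop
endfacet
facet normal 0.746 0.302 0.594
outer loop
vertex -2.989 -1.913 0.141
vertex -3.128 -0.773 -0.265
vertex -3.448 -1.3 0.405
endloop
endfacet
facet normal 0.567 -0.757 -0.325
outer loop
vertex -2.669 -1.386 -0.529
vertex -2.989 -1.913 0.141
vertex -3.392 -1.68 -1.105
endloop
endfacet
facet normal 0.746 0.302 0.594
outer loop
vertex -2.669 -1.386 -0.529
vertex -3.128 -0.773 -0.265
vertex -2.989 -1.913 0.141
endloop
endfacet
facet normal -0.567 0.757 0.325
outer loop
vertex -3.448 -1.3 0.405
vertex -3.128 -0.773 -0.265
vertex -4.171 -1.594 -0.171
endloop
endfacet
facet normal -0.746 -0.302 -0.594
outer loop
vertex -3.851 -1.067 -0.841
vertex -3.392 -1.68 -1.105
vertex -4.171 -1.594 -0.171
endloop
endfacet
facet normal -0.567 0.757 0.325
outer loop
vertex -4.171 -1.594 -0.171
vertex -3.128 -0.773 -0.265
vertex -3.851 -1.067 -0.841
endloop
endfacet
facet normal 0.351 0.579 -0.736
outer loop
vertex -3.851 -1.067 -0.841
vertex -2.669 -1.386 -0.529
vertex -3.392 -1.68 -1.105
endloop
endfacet
facet normal 0.351 0.579 -0.736
outer loop
vertex -3.128 -0.773 -0.265
vertex -2.669 -1.386 -0.529
vertex -3.851 -1.067 -0.841
endloop
endfacet

endsolid
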